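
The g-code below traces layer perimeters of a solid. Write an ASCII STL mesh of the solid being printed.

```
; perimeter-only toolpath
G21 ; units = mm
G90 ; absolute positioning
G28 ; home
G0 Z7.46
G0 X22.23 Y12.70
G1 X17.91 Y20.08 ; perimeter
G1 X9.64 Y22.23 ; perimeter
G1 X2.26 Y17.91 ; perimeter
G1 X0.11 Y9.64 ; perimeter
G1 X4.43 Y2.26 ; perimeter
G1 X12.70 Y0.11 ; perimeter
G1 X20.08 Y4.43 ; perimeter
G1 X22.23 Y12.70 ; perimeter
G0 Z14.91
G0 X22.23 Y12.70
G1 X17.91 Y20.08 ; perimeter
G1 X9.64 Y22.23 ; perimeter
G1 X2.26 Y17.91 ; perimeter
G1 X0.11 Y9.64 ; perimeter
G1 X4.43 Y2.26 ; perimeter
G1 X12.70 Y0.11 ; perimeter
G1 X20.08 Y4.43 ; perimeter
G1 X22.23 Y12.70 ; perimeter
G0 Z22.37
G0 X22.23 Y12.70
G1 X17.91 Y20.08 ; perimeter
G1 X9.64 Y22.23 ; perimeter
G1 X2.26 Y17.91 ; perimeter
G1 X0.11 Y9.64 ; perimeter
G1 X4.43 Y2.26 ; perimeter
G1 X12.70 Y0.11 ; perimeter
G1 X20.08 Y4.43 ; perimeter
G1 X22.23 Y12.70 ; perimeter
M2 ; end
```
solid part
  facet normal 0.0000 0.0000 -1.0000
    outer loop
      vertex 9.64 22.23 0.00
      vertex 17.91 20.08 0.00
      vertex 22.23 12.70 0.00
    endloop
  endfacet
  facet normal 0.0000 0.0000 -1.0000
    outer loop
      vertex 2.26 17.91 0.00
      vertex 9.64 22.23 0.00
      vertex 22.23 12.70 0.00
    endloop
  endfacet
  facet normal 0.0000 0.0000 -1.0000
    outer loop
      vertex 0.11 9.64 0.00
      vertex 2.26 17.91 0.00
      vertex 22.23 12.70 0.00
    endloop
  endfacet
  facet normal 0.0000 0.0000 -1.0000
    outer loop
      vertex 4.43 2.26 0.00
      vertex 0.11 9.64 0.00
      vertex 22.23 12.70 0.00
    endloop
  endfacet
  facet normal 0.0000 0.0000 -1.0000
    outer loop
      vertex 12.70 0.11 0.00
      vertex 4.43 2.26 0.00
      vertex 22.23 12.70 0.00
    endloop
  endfacet
  facet normal 0.0000 0.0000 -1.0000
    outer loop
      vertex 20.08 4.43 0.00
      vertex 12.70 0.11 0.00
      vertex 22.23 12.70 0.00
    endloop
  endfacet
  facet normal 0.0000 0.0000 1.0000
    outer loop
      vertex 22.23 12.70 22.37
      vertex 17.91 20.08 22.37
      vertex 9.64 22.23 22.37
    endloop
  endfacet
  facet normal 0.0000 0.0000 1.0000
    outer loop
      vertex 22.23 12.70 22.37
      vertex 9.64 22.23 22.37
      vertex 2.26 17.91 22.37
    endloop
  endfacet
  facet normal 0.0000 0.0000 1.0000
    outer loop
      vertex 22.23 12.70 22.37
      vertex 2.26 17.91 22.37
      vertex 0.11 9.64 22.37
    endloop
  endfacet
  facet normal 0.0000 0.0000 1.0000
    outer loop
      vertex 22.23 12.70 22.37
      vertex 0.11 9.64 22.37
      vertex 4.43 2.26 22.37
    endloop
  endfacet
  facet normal 0.0000 0.0000 1.0000
    outer loop
      vertex 22.23 12.70 22.37
      vertex 4.43 2.26 22.37
      vertex 12.70 0.11 22.37
    endloop
  endfacet
  facet normal 0.0000 0.0000 1.0000
    outer loop
      vertex 22.23 12.70 22.37
      vertex 12.70 0.11 22.37
      vertex 20.08 4.43 22.37
    endloop
  endfacet
  facet normal 0.8630 0.5052 0.0000
    outer loop
      vertex 22.23 12.70 0.00
      vertex 17.91 20.08 0.00
      vertex 17.91 20.08 22.37
    endloop
  endfacet
  facet normal 0.8630 0.5052 0.0000
    outer loop
      vertex 22.23 12.70 0.00
      vertex 17.91 20.08 22.37
      vertex 22.23 12.70 22.37
    endloop
  endfacet
  facet normal 0.2516 0.9678 0.0000
    outer loop
      vertex 17.91 20.08 0.00
      vertex 9.64 22.23 0.00
      vertex 9.64 22.23 22.37
    endloop
  endfacet
  facet normal 0.2516 0.9678 0.0000
    outer loop
      vertex 17.91 20.08 0.00
      vertex 9.64 22.23 22.37
      vertex 17.91 20.08 22.37
    endloop
  endfacet
  facet normal -0.5052 0.8630 0.0000
    outer loop
      vertex 9.64 22.23 0.00
      vertex 2.26 17.91 0.00
      vertex 2.26 17.91 22.37
    endloop
  endfacet
  facet normal -0.5052 0.8630 0.0000
    outer loop
      vertex 9.64 22.23 0.00
      vertex 2.26 17.91 22.37
      vertex 9.64 22.23 22.37
    endloop
  endfacet
  facet normal -0.9678 0.2516 0.0000
    outer loop
      vertex 2.26 17.91 0.00
      vertex 0.11 9.64 0.00
      vertex 0.11 9.64 22.37
    endloop
  endfacet
  facet normal -0.9678 0.2516 0.0000
    outer loop
      vertex 2.26 17.91 0.00
      vertex 0.11 9.64 22.37
      vertex 2.26 17.91 22.37
    endloop
  endfacet
  facet normal -0.8630 -0.5052 0.0000
    outer loop
      vertex 0.11 9.64 0.00
      vertex 4.43 2.26 0.00
      vertex 4.43 2.26 22.37
    endloop
  endfacet
  facet normal -0.8630 -0.5052 0.0000
    outer loop
      vertex 0.11 9.64 0.00
      vertex 4.43 2.26 22.37
      vertex 0.11 9.64 22.37
    endloop
  endfacet
  facet normal -0.2516 -0.9678 0.0000
    outer loop
      vertex 4.43 2.26 0.00
      vertex 12.70 0.11 0.00
      vertex 12.70 0.11 22.37
    endloop
  endfacet
  facet normal -0.2516 -0.9678 0.0000
    outer loop
      vertex 4.43 2.26 0.00
      vertex 12.70 0.11 22.37
      vertex 4.43 2.26 22.37
    endloop
  endfacet
  facet normal 0.5052 -0.8630 0.0000
    outer loop
      vertex 12.70 0.11 0.00
      vertex 20.08 4.43 0.00
      vertex 20.08 4.43 22.37
    endloop
  endfacet
  facet normal 0.5052 -0.8630 0.0000
    outer loop
      vertex 12.70 0.11 0.00
      vertex 20.08 4.43 22.37
      vertex 12.70 0.11 22.37
    endloop
  endfacet
  facet normal 0.9678 -0.2516 0.0000
    outer loop
      vertex 20.08 4.43 0.00
      vertex 22.23 12.70 0.00
      vertex 22.23 12.70 22.37
    endloop
  endfacet
  facet normal 0.9678 -0.2516 0.0000
    outer loop
      vertex 20.08 4.43 0.00
      vertex 22.23 12.70 22.37
      vertex 20.08 4.43 22.37
    endloop
  endfacet
endsolid part

The G0 Z moves step by Δz≈7.46 mm. Every layer's G1 loop is the same polygon, so the solid is a straight extrusion of it from z=0 to z≈22.4. Closing with flat bottom and top caps and triangulating gives 28 facets — a regular 8-sided prism (a cylinder approximated with 8 flat sides), circumscribed radius ≈ 11.2 mm, height ≈ 22.4 mm.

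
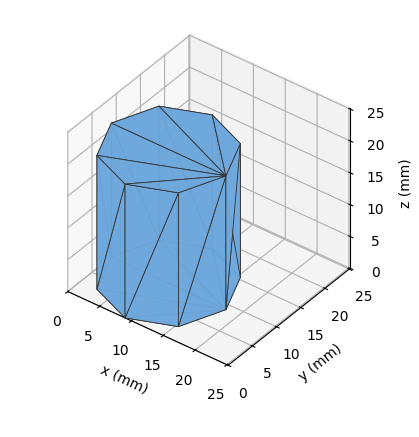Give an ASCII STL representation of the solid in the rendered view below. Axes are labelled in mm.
Reading the render: the shape is a regular 8-sided prism (a cylinder approximated with 8 flat sides), circumscribed radius ≈ 9 mm, height ≈ 21 mm (dimensions read to the nearest mm from the axis ticks). For the STL, each face is triangulated and given an outward normal.

solid part
  facet normal 0.0000 0.0000 -1.0000
    outer loop
      vertex 9.0 18.0 0.0
      vertex 15.4 15.4 0.0
      vertex 18.0 9.0 0.0
    endloop
  endfacet
  facet normal 0.0000 0.0000 -1.0000
    outer loop
      vertex 2.6 15.4 0.0
      vertex 9.0 18.0 0.0
      vertex 18.0 9.0 0.0
    endloop
  endfacet
  facet normal 0.0000 0.0000 -1.0000
    outer loop
      vertex 0.0 9.0 0.0
      vertex 2.6 15.4 0.0
      vertex 18.0 9.0 0.0
    endloop
  endfacet
  facet normal 0.0000 0.0000 -1.0000
    outer loop
      vertex 2.6 2.6 0.0
      vertex 0.0 9.0 0.0
      vertex 18.0 9.0 0.0
    endloop
  endfacet
  facet normal 0.0000 0.0000 -1.0000
    outer loop
      vertex 9.0 0.0 0.0
      vertex 2.6 2.6 0.0
      vertex 18.0 9.0 0.0
    endloop
  endfacet
  facet normal 0.0000 0.0000 -1.0000
    outer loop
      vertex 15.4 2.6 0.0
      vertex 9.0 0.0 0.0
      vertex 18.0 9.0 0.0
    endloop
  endfacet
  facet normal 0.0000 0.0000 1.0000
    outer loop
      vertex 18.0 9.0 21.0
      vertex 15.4 15.4 21.0
      vertex 9.0 18.0 21.0
    endloop
  endfacet
  facet normal 0.0000 0.0000 1.0000
    outer loop
      vertex 18.0 9.0 21.0
      vertex 9.0 18.0 21.0
      vertex 2.6 15.4 21.0
    endloop
  endfacet
  facet normal 0.0000 0.0000 1.0000
    outer loop
      vertex 18.0 9.0 21.0
      vertex 2.6 15.4 21.0
      vertex 0.0 9.0 21.0
    endloop
  endfacet
  facet normal 0.0000 0.0000 1.0000
    outer loop
      vertex 18.0 9.0 21.0
      vertex 0.0 9.0 21.0
      vertex 2.6 2.6 21.0
    endloop
  endfacet
  facet normal 0.0000 0.0000 1.0000
    outer loop
      vertex 18.0 9.0 21.0
      vertex 2.6 2.6 21.0
      vertex 9.0 0.0 21.0
    endloop
  endfacet
  facet normal 0.0000 0.0000 1.0000
    outer loop
      vertex 18.0 9.0 21.0
      vertex 9.0 0.0 21.0
      vertex 15.4 2.6 21.0
    endloop
  endfacet
  facet normal 0.9265 0.3764 0.0000
    outer loop
      vertex 18.0 9.0 0.0
      vertex 15.4 15.4 0.0
      vertex 15.4 15.4 21.0
    endloop
  endfacet
  facet normal 0.9265 0.3764 0.0000
    outer loop
      vertex 18.0 9.0 0.0
      vertex 15.4 15.4 21.0
      vertex 18.0 9.0 21.0
    endloop
  endfacet
  facet normal 0.3764 0.9265 0.0000
    outer loop
      vertex 15.4 15.4 0.0
      vertex 9.0 18.0 0.0
      vertex 9.0 18.0 21.0
    endloop
  endfacet
  facet normal 0.3764 0.9265 0.0000
    outer loop
      vertex 15.4 15.4 0.0
      vertex 9.0 18.0 21.0
      vertex 15.4 15.4 21.0
    endloop
  endfacet
  facet normal -0.3764 0.9265 0.0000
    outer loop
      vertex 9.0 18.0 0.0
      vertex 2.6 15.4 0.0
      vertex 2.6 15.4 21.0
    endloop
  endfacet
  facet normal -0.3764 0.9265 0.0000
    outer loop
      vertex 9.0 18.0 0.0
      vertex 2.6 15.4 21.0
      vertex 9.0 18.0 21.0
    endloop
  endfacet
  facet normal -0.9265 0.3764 0.0000
    outer loop
      vertex 2.6 15.4 0.0
      vertex 0.0 9.0 0.0
      vertex 0.0 9.0 21.0
    endloop
  endfacet
  facet normal -0.9265 0.3764 0.0000
    outer loop
      vertex 2.6 15.4 0.0
      vertex 0.0 9.0 21.0
      vertex 2.6 15.4 21.0
    endloop
  endfacet
  facet normal -0.9265 -0.3764 0.0000
    outer loop
      vertex 0.0 9.0 0.0
      vertex 2.6 2.6 0.0
      vertex 2.6 2.6 21.0
    endloop
  endfacet
  facet normal -0.9265 -0.3764 0.0000
    outer loop
      vertex 0.0 9.0 0.0
      vertex 2.6 2.6 21.0
      vertex 0.0 9.0 21.0
    endloop
  endfacet
  facet normal -0.3764 -0.9265 0.0000
    outer loop
      vertex 2.6 2.6 0.0
      vertex 9.0 0.0 0.0
      vertex 9.0 0.0 21.0
    endloop
  endfacet
  facet normal -0.3764 -0.9265 0.0000
    outer loop
      vertex 2.6 2.6 0.0
      vertex 9.0 0.0 21.0
      vertex 2.6 2.6 21.0
    endloop
  endfacet
  facet normal 0.3764 -0.9265 0.0000
    outer loop
      vertex 9.0 0.0 0.0
      vertex 15.4 2.6 0.0
      vertex 15.4 2.6 21.0
    endloop
  endfacet
  facet normal 0.3764 -0.9265 0.0000
    outer loop
      vertex 9.0 0.0 0.0
      vertex 15.4 2.6 21.0
      vertex 9.0 0.0 21.0
    endloop
  endfacet
  facet normal 0.9265 -0.3764 0.0000
    outer loop
      vertex 15.4 2.6 0.0
      vertex 18.0 9.0 0.0
      vertex 18.0 9.0 21.0
    endloop
  endfacet
  facet normal 0.9265 -0.3764 0.0000
    outer loop
      vertex 15.4 2.6 0.0
      vertex 18.0 9.0 21.0
      vertex 15.4 2.6 21.0
    endloop
  endfacet
endsolid part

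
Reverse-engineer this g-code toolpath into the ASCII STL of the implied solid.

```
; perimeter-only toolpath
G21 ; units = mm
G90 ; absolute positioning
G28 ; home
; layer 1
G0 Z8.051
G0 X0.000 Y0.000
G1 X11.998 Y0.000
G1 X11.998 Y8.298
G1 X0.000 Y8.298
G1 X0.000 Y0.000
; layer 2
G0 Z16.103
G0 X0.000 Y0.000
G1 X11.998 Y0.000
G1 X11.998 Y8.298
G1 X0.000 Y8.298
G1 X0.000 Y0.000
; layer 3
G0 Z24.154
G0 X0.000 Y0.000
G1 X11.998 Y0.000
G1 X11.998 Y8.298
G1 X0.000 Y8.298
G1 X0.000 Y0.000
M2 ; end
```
solid part
  facet normal 0.0000 0.0000 -1.0000
    outer loop
      vertex 11.998 8.298 0.000
      vertex 11.998 0.000 0.000
      vertex 0.000 0.000 0.000
    endloop
  endfacet
  facet normal 0.0000 0.0000 -1.0000
    outer loop
      vertex 0.000 8.298 0.000
      vertex 11.998 8.298 0.000
      vertex 0.000 0.000 0.000
    endloop
  endfacet
  facet normal 0.0000 0.0000 1.0000
    outer loop
      vertex 0.000 0.000 24.154
      vertex 11.998 0.000 24.154
      vertex 11.998 8.298 24.154
    endloop
  endfacet
  facet normal 0.0000 0.0000 1.0000
    outer loop
      vertex 0.000 0.000 24.154
      vertex 11.998 8.298 24.154
      vertex 0.000 8.298 24.154
    endloop
  endfacet
  facet normal 0.0000 -1.0000 0.0000
    outer loop
      vertex 0.000 0.000 0.000
      vertex 11.998 0.000 0.000
      vertex 11.998 0.000 24.154
    endloop
  endfacet
  facet normal 0.0000 -1.0000 0.0000
    outer loop
      vertex 0.000 0.000 0.000
      vertex 11.998 0.000 24.154
      vertex 0.000 0.000 24.154
    endloop
  endfacet
  facet normal 0.0000 1.0000 0.0000
    outer loop
      vertex 11.998 8.298 24.154
      vertex 11.998 8.298 0.000
      vertex 0.000 8.298 0.000
    endloop
  endfacet
  facet normal 0.0000 1.0000 0.0000
    outer loop
      vertex 0.000 8.298 24.154
      vertex 11.998 8.298 24.154
      vertex 0.000 8.298 0.000
    endloop
  endfacet
  facet normal -1.0000 0.0000 0.0000
    outer loop
      vertex 0.000 8.298 24.154
      vertex 0.000 8.298 0.000
      vertex 0.000 0.000 0.000
    endloop
  endfacet
  facet normal -1.0000 0.0000 0.0000
    outer loop
      vertex 0.000 0.000 24.154
      vertex 0.000 8.298 24.154
      vertex 0.000 0.000 0.000
    endloop
  endfacet
  facet normal 1.0000 0.0000 0.0000
    outer loop
      vertex 11.998 0.000 0.000
      vertex 11.998 8.298 0.000
      vertex 11.998 8.298 24.154
    endloop
  endfacet
  facet normal 1.0000 0.0000 0.0000
    outer loop
      vertex 11.998 0.000 0.000
      vertex 11.998 8.298 24.154
      vertex 11.998 0.000 24.154
    endloop
  endfacet
endsolid part

The G0 Z moves step by Δz≈8.051 mm. Every layer's G1 loop is the same polygon, so the solid is a straight extrusion of it from z=0 to z≈24.2. Closing with flat bottom and top caps and triangulating gives 12 facets — a rectangular box, roughly 12 × 8.3 mm footprint and 24.2 mm tall.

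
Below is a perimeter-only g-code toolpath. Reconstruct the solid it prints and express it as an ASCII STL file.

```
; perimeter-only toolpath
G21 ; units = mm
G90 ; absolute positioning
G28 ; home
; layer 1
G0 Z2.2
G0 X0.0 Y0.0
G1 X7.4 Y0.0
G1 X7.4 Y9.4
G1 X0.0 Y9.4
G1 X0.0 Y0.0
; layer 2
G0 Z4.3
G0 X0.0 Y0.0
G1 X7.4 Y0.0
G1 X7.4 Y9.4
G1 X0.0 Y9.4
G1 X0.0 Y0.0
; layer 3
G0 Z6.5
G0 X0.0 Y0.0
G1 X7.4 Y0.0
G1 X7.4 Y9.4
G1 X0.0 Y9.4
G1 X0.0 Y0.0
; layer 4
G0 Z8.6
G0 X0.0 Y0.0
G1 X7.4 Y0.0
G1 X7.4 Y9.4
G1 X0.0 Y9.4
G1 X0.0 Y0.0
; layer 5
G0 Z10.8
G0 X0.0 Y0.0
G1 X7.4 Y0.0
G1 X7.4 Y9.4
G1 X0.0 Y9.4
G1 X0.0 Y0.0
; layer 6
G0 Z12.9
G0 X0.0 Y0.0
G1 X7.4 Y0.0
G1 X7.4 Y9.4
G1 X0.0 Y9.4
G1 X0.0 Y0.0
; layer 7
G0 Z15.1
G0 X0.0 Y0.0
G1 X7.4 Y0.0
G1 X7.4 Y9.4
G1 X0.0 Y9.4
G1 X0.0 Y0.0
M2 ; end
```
solid part
  facet normal 0.0000 0.0000 -1.0000
    outer loop
      vertex 7.4 9.4 0.0
      vertex 7.4 0.0 0.0
      vertex 0.0 0.0 0.0
    endloop
  endfacet
  facet normal 0.0000 0.0000 -1.0000
    outer loop
      vertex 0.0 9.4 0.0
      vertex 7.4 9.4 0.0
      vertex 0.0 0.0 0.0
    endloop
  endfacet
  facet normal 0.0000 0.0000 1.0000
    outer loop
      vertex 0.0 0.0 15.1
      vertex 7.4 0.0 15.1
      vertex 7.4 9.4 15.1
    endloop
  endfacet
  facet normal 0.0000 0.0000 1.0000
    outer loop
      vertex 0.0 0.0 15.1
      vertex 7.4 9.4 15.1
      vertex 0.0 9.4 15.1
    endloop
  endfacet
  facet normal 0.0000 -1.0000 0.0000
    outer loop
      vertex 0.0 0.0 0.0
      vertex 7.4 0.0 0.0
      vertex 7.4 0.0 15.1
    endloop
  endfacet
  facet normal 0.0000 -1.0000 0.0000
    outer loop
      vertex 0.0 0.0 0.0
      vertex 7.4 0.0 15.1
      vertex 0.0 0.0 15.1
    endloop
  endfacet
  facet normal 0.0000 1.0000 0.0000
    outer loop
      vertex 7.4 9.4 15.1
      vertex 7.4 9.4 0.0
      vertex 0.0 9.4 0.0
    endloop
  endfacet
  facet normal 0.0000 1.0000 0.0000
    outer loop
      vertex 0.0 9.4 15.1
      vertex 7.4 9.4 15.1
      vertex 0.0 9.4 0.0
    endloop
  endfacet
  facet normal -1.0000 0.0000 0.0000
    outer loop
      vertex 0.0 9.4 15.1
      vertex 0.0 9.4 0.0
      vertex 0.0 0.0 0.0
    endloop
  endfacet
  facet normal -1.0000 0.0000 0.0000
    outer loop
      vertex 0.0 0.0 15.1
      vertex 0.0 9.4 15.1
      vertex 0.0 0.0 0.0
    endloop
  endfacet
  facet normal 1.0000 0.0000 0.0000
    outer loop
      vertex 7.4 0.0 0.0
      vertex 7.4 9.4 0.0
      vertex 7.4 9.4 15.1
    endloop
  endfacet
  facet normal 1.0000 0.0000 0.0000
    outer loop
      vertex 7.4 0.0 0.0
      vertex 7.4 9.4 15.1
      vertex 7.4 0.0 15.1
    endloop
  endfacet
endsolid part

The G0 Z moves step by Δz≈2.2 mm. Every layer's G1 loop is the same polygon, so the solid is a straight extrusion of it from z=0 to z≈15.1. Closing with flat bottom and top caps and triangulating gives 12 facets — a rectangular box, roughly 7.4 × 9.4 mm footprint and 15.1 mm tall.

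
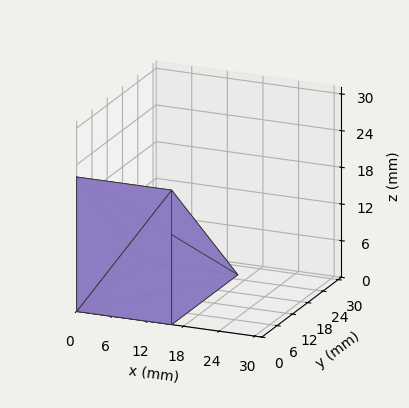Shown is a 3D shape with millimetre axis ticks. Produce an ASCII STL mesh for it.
Reading the render: the shape is a wedge (ramp): 16 × 26 mm base, rising to 22 mm along the y=0 edge and sloping linearly to z=0 at y=26 (dimensions read to the nearest mm from the axis ticks). For the STL, each face is triangulated and given an outward normal.

solid part
  facet normal 0.0000 0.0000 -1.0000
    outer loop
      vertex 16.00 26.00 0.00
      vertex 16.00 0.00 0.00
      vertex 0.00 0.00 0.00
    endloop
  endfacet
  facet normal 0.0000 0.0000 -1.0000
    outer loop
      vertex 0.00 26.00 0.00
      vertex 16.00 26.00 0.00
      vertex 0.00 0.00 0.00
    endloop
  endfacet
  facet normal 0.0000 -1.0000 0.0000
    outer loop
      vertex 0.00 0.00 0.00
      vertex 16.00 0.00 0.00
      vertex 16.00 0.00 22.00
    endloop
  endfacet
  facet normal 0.0000 -1.0000 0.0000
    outer loop
      vertex 0.00 0.00 0.00
      vertex 16.00 0.00 22.00
      vertex 0.00 0.00 22.00
    endloop
  endfacet
  facet normal 0.0000 0.6459 0.7634
    outer loop
      vertex 0.00 0.00 22.00
      vertex 16.00 0.00 22.00
      vertex 16.00 26.00 0.00
    endloop
  endfacet
  facet normal 0.0000 0.6459 0.7634
    outer loop
      vertex 0.00 0.00 22.00
      vertex 16.00 26.00 0.00
      vertex 0.00 26.00 0.00
    endloop
  endfacet
  facet normal -1.0000 0.0000 0.0000
    outer loop
      vertex 0.00 0.00 22.00
      vertex 0.00 26.00 0.00
      vertex 0.00 0.00 0.00
    endloop
  endfacet
  facet normal 1.0000 0.0000 0.0000
    outer loop
      vertex 16.00 0.00 0.00
      vertex 16.00 26.00 0.00
      vertex 16.00 0.00 22.00
    endloop
  endfacet
endsolid part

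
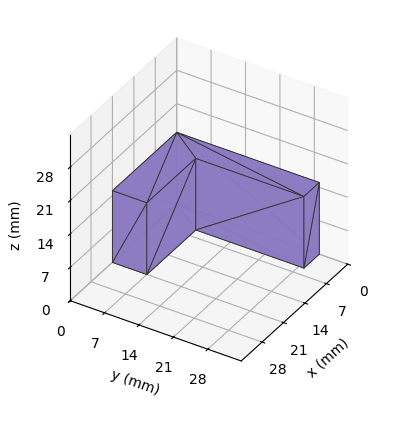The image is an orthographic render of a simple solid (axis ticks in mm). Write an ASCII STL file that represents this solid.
Reading the render: the shape is an L-shaped prism: outer 21 × 29 mm, arm thicknesses ≈ 7 mm (horizontal) and 5 mm (vertical), extruded 15 mm in z (dimensions read to the nearest mm from the axis ticks). For the STL, each face is triangulated and given an outward normal.

solid part
  facet normal 0.0000 0.0000 -1.0000
    outer loop
      vertex 21.00 7.00 0.00
      vertex 21.00 0.00 0.00
      vertex 0.00 0.00 0.00
    endloop
  endfacet
  facet normal 0.0000 0.0000 -1.0000
    outer loop
      vertex 5.00 7.00 0.00
      vertex 21.00 7.00 0.00
      vertex 0.00 0.00 0.00
    endloop
  endfacet
  facet normal 0.0000 0.0000 -1.0000
    outer loop
      vertex 5.00 29.00 0.00
      vertex 5.00 7.00 0.00
      vertex 0.00 0.00 0.00
    endloop
  endfacet
  facet normal 0.0000 0.0000 -1.0000
    outer loop
      vertex 0.00 29.00 0.00
      vertex 5.00 29.00 0.00
      vertex 0.00 0.00 0.00
    endloop
  endfacet
  facet normal 0.0000 0.0000 1.0000
    outer loop
      vertex 0.00 0.00 15.00
      vertex 21.00 0.00 15.00
      vertex 21.00 7.00 15.00
    endloop
  endfacet
  facet normal 0.0000 0.0000 1.0000
    outer loop
      vertex 0.00 0.00 15.00
      vertex 21.00 7.00 15.00
      vertex 5.00 7.00 15.00
    endloop
  endfacet
  facet normal 0.0000 0.0000 1.0000
    outer loop
      vertex 0.00 0.00 15.00
      vertex 5.00 7.00 15.00
      vertex 5.00 29.00 15.00
    endloop
  endfacet
  facet normal 0.0000 0.0000 1.0000
    outer loop
      vertex 0.00 0.00 15.00
      vertex 5.00 29.00 15.00
      vertex 0.00 29.00 15.00
    endloop
  endfacet
  facet normal 0.0000 -1.0000 0.0000
    outer loop
      vertex 0.00 0.00 0.00
      vertex 21.00 0.00 0.00
      vertex 21.00 0.00 15.00
    endloop
  endfacet
  facet normal 0.0000 -1.0000 0.0000
    outer loop
      vertex 0.00 0.00 0.00
      vertex 21.00 0.00 15.00
      vertex 0.00 0.00 15.00
    endloop
  endfacet
  facet normal 1.0000 0.0000 0.0000
    outer loop
      vertex 21.00 0.00 0.00
      vertex 21.00 7.00 0.00
      vertex 21.00 7.00 15.00
    endloop
  endfacet
  facet normal 1.0000 0.0000 0.0000
    outer loop
      vertex 21.00 0.00 0.00
      vertex 21.00 7.00 15.00
      vertex 21.00 0.00 15.00
    endloop
  endfacet
  facet normal 0.0000 1.0000 0.0000
    outer loop
      vertex 21.00 7.00 0.00
      vertex 5.00 7.00 0.00
      vertex 5.00 7.00 15.00
    endloop
  endfacet
  facet normal 0.0000 1.0000 0.0000
    outer loop
      vertex 21.00 7.00 0.00
      vertex 5.00 7.00 15.00
      vertex 21.00 7.00 15.00
    endloop
  endfacet
  facet normal 1.0000 0.0000 0.0000
    outer loop
      vertex 5.00 7.00 0.00
      vertex 5.00 29.00 0.00
      vertex 5.00 29.00 15.00
    endloop
  endfacet
  facet normal 1.0000 0.0000 0.0000
    outer loop
      vertex 5.00 7.00 0.00
      vertex 5.00 29.00 15.00
      vertex 5.00 7.00 15.00
    endloop
  endfacet
  facet normal 0.0000 1.0000 0.0000
    outer loop
      vertex 5.00 29.00 0.00
      vertex 0.00 29.00 0.00
      vertex 0.00 29.00 15.00
    endloop
  endfacet
  facet normal 0.0000 1.0000 0.0000
    outer loop
      vertex 5.00 29.00 0.00
      vertex 0.00 29.00 15.00
      vertex 5.00 29.00 15.00
    endloop
  endfacet
  facet normal -1.0000 0.0000 0.0000
    outer loop
      vertex 0.00 29.00 0.00
      vertex 0.00 0.00 0.00
      vertex 0.00 0.00 15.00
    endloop
  endfacet
  facet normal -1.0000 0.0000 0.0000
    outer loop
      vertex 0.00 29.00 0.00
      vertex 0.00 0.00 15.00
      vertex 0.00 29.00 15.00
    endloop
  endfacet
endsolid part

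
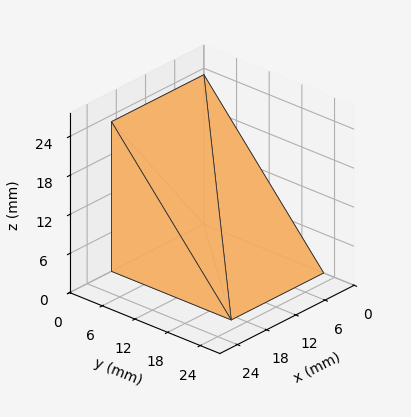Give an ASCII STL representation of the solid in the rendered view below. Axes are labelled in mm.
Reading the render: the shape is a wedge (ramp): 19 × 22 mm base, rising to 23 mm along the y=0 edge and sloping linearly to z=0 at y=22 (dimensions read to the nearest mm from the axis ticks). For the STL, each face is triangulated and given an outward normal.

solid part
  facet normal 0.0000 0.0000 -1.0000
    outer loop
      vertex 19.00 22.00 0.00
      vertex 19.00 0.00 0.00
      vertex 0.00 0.00 0.00
    endloop
  endfacet
  facet normal 0.0000 0.0000 -1.0000
    outer loop
      vertex 0.00 22.00 0.00
      vertex 19.00 22.00 0.00
      vertex 0.00 0.00 0.00
    endloop
  endfacet
  facet normal 0.0000 -1.0000 0.0000
    outer loop
      vertex 0.00 0.00 0.00
      vertex 19.00 0.00 0.00
      vertex 19.00 0.00 23.00
    endloop
  endfacet
  facet normal 0.0000 -1.0000 0.0000
    outer loop
      vertex 0.00 0.00 0.00
      vertex 19.00 0.00 23.00
      vertex 0.00 0.00 23.00
    endloop
  endfacet
  facet normal 0.0000 0.7226 0.6912
    outer loop
      vertex 0.00 0.00 23.00
      vertex 19.00 0.00 23.00
      vertex 19.00 22.00 0.00
    endloop
  endfacet
  facet normal 0.0000 0.7226 0.6912
    outer loop
      vertex 0.00 0.00 23.00
      vertex 19.00 22.00 0.00
      vertex 0.00 22.00 0.00
    endloop
  endfacet
  facet normal -1.0000 0.0000 0.0000
    outer loop
      vertex 0.00 0.00 23.00
      vertex 0.00 22.00 0.00
      vertex 0.00 0.00 0.00
    endloop
  endfacet
  facet normal 1.0000 0.0000 0.0000
    outer loop
      vertex 19.00 0.00 0.00
      vertex 19.00 22.00 0.00
      vertex 19.00 0.00 23.00
    endloop
  endfacet
endsolid part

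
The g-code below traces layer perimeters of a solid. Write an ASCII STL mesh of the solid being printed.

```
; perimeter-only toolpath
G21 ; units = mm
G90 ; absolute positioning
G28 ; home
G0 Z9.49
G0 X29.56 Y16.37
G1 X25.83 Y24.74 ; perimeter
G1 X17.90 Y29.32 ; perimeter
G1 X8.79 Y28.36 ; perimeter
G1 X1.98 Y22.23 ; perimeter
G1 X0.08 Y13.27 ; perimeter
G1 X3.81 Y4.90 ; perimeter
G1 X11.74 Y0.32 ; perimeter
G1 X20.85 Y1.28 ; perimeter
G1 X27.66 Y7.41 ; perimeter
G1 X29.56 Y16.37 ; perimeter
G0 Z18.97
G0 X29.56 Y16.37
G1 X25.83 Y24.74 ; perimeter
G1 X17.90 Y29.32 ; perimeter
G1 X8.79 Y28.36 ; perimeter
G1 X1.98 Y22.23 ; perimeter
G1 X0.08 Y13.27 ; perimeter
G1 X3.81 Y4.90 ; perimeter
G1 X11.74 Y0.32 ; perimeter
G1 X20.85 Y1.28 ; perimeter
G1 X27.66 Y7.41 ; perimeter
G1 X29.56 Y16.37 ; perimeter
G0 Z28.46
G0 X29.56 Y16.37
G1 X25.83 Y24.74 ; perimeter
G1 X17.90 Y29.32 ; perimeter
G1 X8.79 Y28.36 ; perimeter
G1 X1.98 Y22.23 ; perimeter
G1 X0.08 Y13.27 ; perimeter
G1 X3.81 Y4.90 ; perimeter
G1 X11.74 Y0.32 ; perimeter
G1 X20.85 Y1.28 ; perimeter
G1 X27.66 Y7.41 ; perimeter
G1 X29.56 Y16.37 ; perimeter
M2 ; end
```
solid part
  facet normal 0.0000 0.0000 -1.0000
    outer loop
      vertex 17.90 29.32 0.00
      vertex 25.83 24.74 0.00
      vertex 29.56 16.37 0.00
    endloop
  endfacet
  facet normal 0.0000 0.0000 -1.0000
    outer loop
      vertex 8.79 28.36 0.00
      vertex 17.90 29.32 0.00
      vertex 29.56 16.37 0.00
    endloop
  endfacet
  facet normal 0.0000 0.0000 -1.0000
    outer loop
      vertex 1.98 22.23 0.00
      vertex 8.79 28.36 0.00
      vertex 29.56 16.37 0.00
    endloop
  endfacet
  facet normal 0.0000 0.0000 -1.0000
    outer loop
      vertex 0.08 13.27 0.00
      vertex 1.98 22.23 0.00
      vertex 29.56 16.37 0.00
    endloop
  endfacet
  facet normal 0.0000 0.0000 -1.0000
    outer loop
      vertex 3.81 4.90 0.00
      vertex 0.08 13.27 0.00
      vertex 29.56 16.37 0.00
    endloop
  endfacet
  facet normal 0.0000 0.0000 -1.0000
    outer loop
      vertex 11.74 0.32 0.00
      vertex 3.81 4.90 0.00
      vertex 29.56 16.37 0.00
    endloop
  endfacet
  facet normal 0.0000 0.0000 -1.0000
    outer loop
      vertex 20.85 1.28 0.00
      vertex 11.74 0.32 0.00
      vertex 29.56 16.37 0.00
    endloop
  endfacet
  facet normal 0.0000 0.0000 -1.0000
    outer loop
      vertex 27.66 7.41 0.00
      vertex 20.85 1.28 0.00
      vertex 29.56 16.37 0.00
    endloop
  endfacet
  facet normal 0.0000 0.0000 1.0000
    outer loop
      vertex 29.56 16.37 28.46
      vertex 25.83 24.74 28.46
      vertex 17.90 29.32 28.46
    endloop
  endfacet
  facet normal 0.0000 0.0000 1.0000
    outer loop
      vertex 29.56 16.37 28.46
      vertex 17.90 29.32 28.46
      vertex 8.79 28.36 28.46
    endloop
  endfacet
  facet normal 0.0000 0.0000 1.0000
    outer loop
      vertex 29.56 16.37 28.46
      vertex 8.79 28.36 28.46
      vertex 1.98 22.23 28.46
    endloop
  endfacet
  facet normal 0.0000 0.0000 1.0000
    outer loop
      vertex 29.56 16.37 28.46
      vertex 1.98 22.23 28.46
      vertex 0.08 13.27 28.46
    endloop
  endfacet
  facet normal 0.0000 0.0000 1.0000
    outer loop
      vertex 29.56 16.37 28.46
      vertex 0.08 13.27 28.46
      vertex 3.81 4.90 28.46
    endloop
  endfacet
  facet normal 0.0000 0.0000 1.0000
    outer loop
      vertex 29.56 16.37 28.46
      vertex 3.81 4.90 28.46
      vertex 11.74 0.32 28.46
    endloop
  endfacet
  facet normal 0.0000 0.0000 1.0000
    outer loop
      vertex 29.56 16.37 28.46
      vertex 11.74 0.32 28.46
      vertex 20.85 1.28 28.46
    endloop
  endfacet
  facet normal 0.0000 0.0000 1.0000
    outer loop
      vertex 29.56 16.37 28.46
      vertex 20.85 1.28 28.46
      vertex 27.66 7.41 28.46
    endloop
  endfacet
  facet normal 0.9134 0.4070 0.0000
    outer loop
      vertex 29.56 16.37 0.00
      vertex 25.83 24.74 0.00
      vertex 25.83 24.74 28.46
    endloop
  endfacet
  facet normal 0.9134 0.4070 0.0000
    outer loop
      vertex 29.56 16.37 0.00
      vertex 25.83 24.74 28.46
      vertex 29.56 16.37 28.46
    endloop
  endfacet
  facet normal 0.5001 0.8659 0.0000
    outer loop
      vertex 25.83 24.74 0.00
      vertex 17.90 29.32 0.00
      vertex 17.90 29.32 28.46
    endloop
  endfacet
  facet normal 0.5001 0.8659 0.0000
    outer loop
      vertex 25.83 24.74 0.00
      vertex 17.90 29.32 28.46
      vertex 25.83 24.74 28.46
    endloop
  endfacet
  facet normal -0.1048 0.9945 0.0000
    outer loop
      vertex 17.90 29.32 0.00
      vertex 8.79 28.36 0.00
      vertex 8.79 28.36 28.46
    endloop
  endfacet
  facet normal -0.1048 0.9945 0.0000
    outer loop
      vertex 17.90 29.32 0.00
      vertex 8.79 28.36 28.46
      vertex 17.90 29.32 28.46
    endloop
  endfacet
  facet normal -0.6690 0.7432 0.0000
    outer loop
      vertex 8.79 28.36 0.00
      vertex 1.98 22.23 0.00
      vertex 1.98 22.23 28.46
    endloop
  endfacet
  facet normal -0.6690 0.7432 0.0000
    outer loop
      vertex 8.79 28.36 0.00
      vertex 1.98 22.23 28.46
      vertex 8.79 28.36 28.46
    endloop
  endfacet
  facet normal -0.9782 0.2074 0.0000
    outer loop
      vertex 1.98 22.23 0.00
      vertex 0.08 13.27 0.00
      vertex 0.08 13.27 28.46
    endloop
  endfacet
  facet normal -0.9782 0.2074 0.0000
    outer loop
      vertex 1.98 22.23 0.00
      vertex 0.08 13.27 28.46
      vertex 1.98 22.23 28.46
    endloop
  endfacet
  facet normal -0.9134 -0.4070 0.0000
    outer loop
      vertex 0.08 13.27 0.00
      vertex 3.81 4.90 0.00
      vertex 3.81 4.90 28.46
    endloop
  endfacet
  facet normal -0.9134 -0.4070 0.0000
    outer loop
      vertex 0.08 13.27 0.00
      vertex 3.81 4.90 28.46
      vertex 0.08 13.27 28.46
    endloop
  endfacet
  facet normal -0.5001 -0.8659 0.0000
    outer loop
      vertex 3.81 4.90 0.00
      vertex 11.74 0.32 0.00
      vertex 11.74 0.32 28.46
    endloop
  endfacet
  facet normal -0.5001 -0.8659 0.0000
    outer loop
      vertex 3.81 4.90 0.00
      vertex 11.74 0.32 28.46
      vertex 3.81 4.90 28.46
    endloop
  endfacet
  facet normal 0.1048 -0.9945 0.0000
    outer loop
      vertex 11.74 0.32 0.00
      vertex 20.85 1.28 0.00
      vertex 20.85 1.28 28.46
    endloop
  endfacet
  facet normal 0.1048 -0.9945 0.0000
    outer loop
      vertex 11.74 0.32 0.00
      vertex 20.85 1.28 28.46
      vertex 11.74 0.32 28.46
    endloop
  endfacet
  facet normal 0.6690 -0.7432 0.0000
    outer loop
      vertex 20.85 1.28 0.00
      vertex 27.66 7.41 0.00
      vertex 27.66 7.41 28.46
    endloop
  endfacet
  facet normal 0.6690 -0.7432 0.0000
    outer loop
      vertex 20.85 1.28 0.00
      vertex 27.66 7.41 28.46
      vertex 20.85 1.28 28.46
    endloop
  endfacet
  facet normal 0.9782 -0.2074 0.0000
    outer loop
      vertex 27.66 7.41 0.00
      vertex 29.56 16.37 0.00
      vertex 29.56 16.37 28.46
    endloop
  endfacet
  facet normal 0.9782 -0.2074 0.0000
    outer loop
      vertex 27.66 7.41 0.00
      vertex 29.56 16.37 28.46
      vertex 27.66 7.41 28.46
    endloop
  endfacet
endsolid part

The G0 Z moves step by Δz≈9.49 mm. Every layer's G1 loop is the same polygon, so the solid is a straight extrusion of it from z=0 to z≈28.5. Closing with flat bottom and top caps and triangulating gives 36 facets — a regular 10-sided prism (a cylinder approximated with 10 flat sides), circumscribed radius ≈ 14.8 mm, height ≈ 28.5 mm.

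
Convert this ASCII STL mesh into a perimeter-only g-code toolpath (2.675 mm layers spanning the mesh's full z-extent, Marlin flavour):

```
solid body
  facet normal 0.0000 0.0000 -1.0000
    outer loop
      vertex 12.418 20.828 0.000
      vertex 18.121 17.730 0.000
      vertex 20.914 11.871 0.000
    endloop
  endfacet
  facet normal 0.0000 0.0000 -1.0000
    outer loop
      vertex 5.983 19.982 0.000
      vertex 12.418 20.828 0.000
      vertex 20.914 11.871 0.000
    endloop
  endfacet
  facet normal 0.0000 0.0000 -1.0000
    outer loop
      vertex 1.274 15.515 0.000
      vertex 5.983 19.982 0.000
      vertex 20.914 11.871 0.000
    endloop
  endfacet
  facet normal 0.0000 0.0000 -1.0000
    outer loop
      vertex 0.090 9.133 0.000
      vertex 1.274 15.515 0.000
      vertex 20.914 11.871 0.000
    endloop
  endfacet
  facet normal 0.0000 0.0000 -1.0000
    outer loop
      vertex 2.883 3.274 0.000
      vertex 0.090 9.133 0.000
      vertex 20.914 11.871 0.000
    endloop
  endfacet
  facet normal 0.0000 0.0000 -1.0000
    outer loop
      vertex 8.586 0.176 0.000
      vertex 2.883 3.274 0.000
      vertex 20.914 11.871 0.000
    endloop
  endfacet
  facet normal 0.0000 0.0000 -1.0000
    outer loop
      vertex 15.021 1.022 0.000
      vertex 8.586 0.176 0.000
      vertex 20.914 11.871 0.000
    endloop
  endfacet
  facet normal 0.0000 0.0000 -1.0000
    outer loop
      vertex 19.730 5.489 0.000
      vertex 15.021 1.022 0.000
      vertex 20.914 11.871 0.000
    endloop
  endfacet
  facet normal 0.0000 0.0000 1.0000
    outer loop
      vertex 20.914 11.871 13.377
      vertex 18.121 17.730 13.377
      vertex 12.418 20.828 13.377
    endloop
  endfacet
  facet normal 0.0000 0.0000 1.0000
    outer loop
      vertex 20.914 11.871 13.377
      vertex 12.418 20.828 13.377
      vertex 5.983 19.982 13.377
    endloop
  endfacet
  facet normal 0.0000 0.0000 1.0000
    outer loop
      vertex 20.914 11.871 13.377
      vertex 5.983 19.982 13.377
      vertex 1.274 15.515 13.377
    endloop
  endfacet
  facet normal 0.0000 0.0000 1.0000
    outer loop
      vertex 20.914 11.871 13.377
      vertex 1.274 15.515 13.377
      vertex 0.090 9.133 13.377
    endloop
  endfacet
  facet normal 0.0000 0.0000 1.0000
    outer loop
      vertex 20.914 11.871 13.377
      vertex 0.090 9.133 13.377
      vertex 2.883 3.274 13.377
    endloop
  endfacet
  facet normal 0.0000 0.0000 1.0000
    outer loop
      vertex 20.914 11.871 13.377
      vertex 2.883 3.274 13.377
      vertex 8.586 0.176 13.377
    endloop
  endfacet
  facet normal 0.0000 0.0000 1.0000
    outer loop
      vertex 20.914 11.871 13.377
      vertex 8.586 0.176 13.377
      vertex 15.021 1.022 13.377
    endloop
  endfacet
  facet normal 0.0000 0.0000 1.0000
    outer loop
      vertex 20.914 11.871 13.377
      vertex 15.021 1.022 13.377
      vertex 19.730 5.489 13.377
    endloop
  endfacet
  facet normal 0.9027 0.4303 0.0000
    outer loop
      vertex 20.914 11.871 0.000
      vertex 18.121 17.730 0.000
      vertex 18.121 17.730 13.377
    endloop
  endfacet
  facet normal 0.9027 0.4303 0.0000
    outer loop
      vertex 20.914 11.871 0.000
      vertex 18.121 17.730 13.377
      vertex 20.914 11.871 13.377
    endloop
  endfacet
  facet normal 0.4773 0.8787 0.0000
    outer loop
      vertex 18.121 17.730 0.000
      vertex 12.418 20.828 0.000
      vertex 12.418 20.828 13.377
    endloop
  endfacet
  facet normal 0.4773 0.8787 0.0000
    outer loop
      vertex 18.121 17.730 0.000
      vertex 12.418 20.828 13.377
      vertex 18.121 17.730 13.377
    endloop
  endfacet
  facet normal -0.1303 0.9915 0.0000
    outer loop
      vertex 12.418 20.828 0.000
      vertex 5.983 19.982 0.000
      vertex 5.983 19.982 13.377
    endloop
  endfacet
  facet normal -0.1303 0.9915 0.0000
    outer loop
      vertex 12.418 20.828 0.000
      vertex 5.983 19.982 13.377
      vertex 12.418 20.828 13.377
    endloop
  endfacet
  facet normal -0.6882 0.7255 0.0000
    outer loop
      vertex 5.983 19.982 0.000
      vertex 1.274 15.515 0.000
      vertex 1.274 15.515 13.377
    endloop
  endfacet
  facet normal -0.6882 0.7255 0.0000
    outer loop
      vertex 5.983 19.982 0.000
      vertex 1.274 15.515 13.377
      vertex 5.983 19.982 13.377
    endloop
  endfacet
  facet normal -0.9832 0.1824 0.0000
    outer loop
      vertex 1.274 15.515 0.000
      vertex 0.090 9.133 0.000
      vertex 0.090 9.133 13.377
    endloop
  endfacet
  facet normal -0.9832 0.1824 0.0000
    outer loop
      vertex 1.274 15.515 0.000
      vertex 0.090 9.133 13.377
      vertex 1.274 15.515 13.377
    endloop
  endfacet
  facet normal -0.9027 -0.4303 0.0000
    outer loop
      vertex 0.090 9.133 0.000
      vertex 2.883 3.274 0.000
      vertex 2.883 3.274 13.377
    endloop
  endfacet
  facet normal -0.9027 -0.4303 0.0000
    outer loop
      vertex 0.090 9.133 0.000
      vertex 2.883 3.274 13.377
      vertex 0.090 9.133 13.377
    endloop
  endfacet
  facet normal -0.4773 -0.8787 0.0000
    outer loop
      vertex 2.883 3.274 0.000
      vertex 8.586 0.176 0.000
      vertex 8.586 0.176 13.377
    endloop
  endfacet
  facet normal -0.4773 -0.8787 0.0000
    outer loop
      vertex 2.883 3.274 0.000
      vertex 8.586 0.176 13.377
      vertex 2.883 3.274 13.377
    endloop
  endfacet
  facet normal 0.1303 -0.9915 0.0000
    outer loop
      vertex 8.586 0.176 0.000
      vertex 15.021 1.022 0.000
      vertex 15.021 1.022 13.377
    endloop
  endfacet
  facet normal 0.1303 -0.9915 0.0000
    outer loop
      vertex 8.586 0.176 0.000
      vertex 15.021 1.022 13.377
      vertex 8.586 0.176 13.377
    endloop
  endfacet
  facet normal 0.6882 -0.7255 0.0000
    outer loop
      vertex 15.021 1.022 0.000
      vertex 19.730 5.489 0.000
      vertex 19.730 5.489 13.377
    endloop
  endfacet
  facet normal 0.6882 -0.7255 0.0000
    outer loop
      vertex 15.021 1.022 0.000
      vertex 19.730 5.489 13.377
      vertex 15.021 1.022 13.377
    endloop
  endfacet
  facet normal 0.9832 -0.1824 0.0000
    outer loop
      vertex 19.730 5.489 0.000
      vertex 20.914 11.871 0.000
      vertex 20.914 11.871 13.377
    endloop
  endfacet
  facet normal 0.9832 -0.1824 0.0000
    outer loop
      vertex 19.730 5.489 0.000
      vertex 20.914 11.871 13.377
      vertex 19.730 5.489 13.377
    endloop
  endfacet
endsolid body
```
; perimeter-only toolpath
G21 ; units = mm
G90 ; absolute positioning
G28 ; home
; layer 1
G0 Z2.675
G0 X20.914 Y11.871
G1 X18.121 Y17.730
G1 X12.418 Y20.828
G1 X5.983 Y19.982
G1 X1.274 Y15.515
G1 X0.090 Y9.133
G1 X2.883 Y3.274
G1 X8.586 Y0.176
G1 X15.021 Y1.022
G1 X19.730 Y5.489
G1 X20.914 Y11.871
; layer 2
G0 Z5.351
G0 X20.914 Y11.871
G1 X18.121 Y17.730
G1 X12.418 Y20.828
G1 X5.983 Y19.982
G1 X1.274 Y15.515
G1 X0.090 Y9.133
G1 X2.883 Y3.274
G1 X8.586 Y0.176
G1 X15.021 Y1.022
G1 X19.730 Y5.489
G1 X20.914 Y11.871
; layer 3
G0 Z8.026
G0 X20.914 Y11.871
G1 X18.121 Y17.730
G1 X12.418 Y20.828
G1 X5.983 Y19.982
G1 X1.274 Y15.515
G1 X0.090 Y9.133
G1 X2.883 Y3.274
G1 X8.586 Y0.176
G1 X15.021 Y1.022
G1 X19.730 Y5.489
G1 X20.914 Y11.871
; layer 4
G0 Z10.702
G0 X20.914 Y11.871
G1 X18.121 Y17.730
G1 X12.418 Y20.828
G1 X5.983 Y19.982
G1 X1.274 Y15.515
G1 X0.090 Y9.133
G1 X2.883 Y3.274
G1 X8.586 Y0.176
G1 X15.021 Y1.022
G1 X19.730 Y5.489
G1 X20.914 Y11.871
; layer 5
G0 Z13.377
G0 X20.914 Y11.871
G1 X18.121 Y17.730
G1 X12.418 Y20.828
G1 X5.983 Y19.982
G1 X1.274 Y15.515
G1 X0.090 Y9.133
G1 X2.883 Y3.274
G1 X8.586 Y0.176
G1 X15.021 Y1.022
G1 X19.730 Y5.489
G1 X20.914 Y11.871
M2 ; end

The solid is a regular 10-sided prism (a cylinder approximated with 10 flat sides), circumscribed radius ≈ 10.5 mm, height ≈ 13.4 mm. Slicing at Δz = 2.675 mm — 5 equal slices spanning the solid's height, so layer i sits at z = i·h/5 — gives 5 non-empty perimeters. Each is a 10-segment closed polygon; G0 lifts to the layer z and rapids to the start vertex, then G1 traces the edges.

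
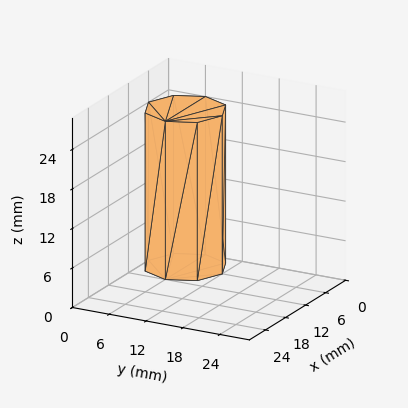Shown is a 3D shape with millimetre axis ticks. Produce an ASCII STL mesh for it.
Reading the render: the shape is a regular 8-sided prism (a cylinder approximated with 8 flat sides), circumscribed radius ≈ 6 mm, height ≈ 24 mm (dimensions read to the nearest mm from the axis ticks). For the STL, each face is triangulated and given an outward normal.

solid part
  facet normal 0.0000 0.0000 -1.0000
    outer loop
      vertex 6.00 12.00 0.00
      vertex 10.24 10.24 0.00
      vertex 12.00 6.00 0.00
    endloop
  endfacet
  facet normal 0.0000 0.0000 -1.0000
    outer loop
      vertex 1.76 10.24 0.00
      vertex 6.00 12.00 0.00
      vertex 12.00 6.00 0.00
    endloop
  endfacet
  facet normal 0.0000 0.0000 -1.0000
    outer loop
      vertex 0.00 6.00 0.00
      vertex 1.76 10.24 0.00
      vertex 12.00 6.00 0.00
    endloop
  endfacet
  facet normal 0.0000 0.0000 -1.0000
    outer loop
      vertex 1.76 1.76 0.00
      vertex 0.00 6.00 0.00
      vertex 12.00 6.00 0.00
    endloop
  endfacet
  facet normal 0.0000 0.0000 -1.0000
    outer loop
      vertex 6.00 0.00 0.00
      vertex 1.76 1.76 0.00
      vertex 12.00 6.00 0.00
    endloop
  endfacet
  facet normal 0.0000 0.0000 -1.0000
    outer loop
      vertex 10.24 1.76 0.00
      vertex 6.00 0.00 0.00
      vertex 12.00 6.00 0.00
    endloop
  endfacet
  facet normal 0.0000 0.0000 1.0000
    outer loop
      vertex 12.00 6.00 24.00
      vertex 10.24 10.24 24.00
      vertex 6.00 12.00 24.00
    endloop
  endfacet
  facet normal 0.0000 0.0000 1.0000
    outer loop
      vertex 12.00 6.00 24.00
      vertex 6.00 12.00 24.00
      vertex 1.76 10.24 24.00
    endloop
  endfacet
  facet normal 0.0000 0.0000 1.0000
    outer loop
      vertex 12.00 6.00 24.00
      vertex 1.76 10.24 24.00
      vertex 0.00 6.00 24.00
    endloop
  endfacet
  facet normal 0.0000 0.0000 1.0000
    outer loop
      vertex 12.00 6.00 24.00
      vertex 0.00 6.00 24.00
      vertex 1.76 1.76 24.00
    endloop
  endfacet
  facet normal 0.0000 0.0000 1.0000
    outer loop
      vertex 12.00 6.00 24.00
      vertex 1.76 1.76 24.00
      vertex 6.00 0.00 24.00
    endloop
  endfacet
  facet normal 0.0000 0.0000 1.0000
    outer loop
      vertex 12.00 6.00 24.00
      vertex 6.00 0.00 24.00
      vertex 10.24 1.76 24.00
    endloop
  endfacet
  facet normal 0.9236 0.3834 0.0000
    outer loop
      vertex 12.00 6.00 0.00
      vertex 10.24 10.24 0.00
      vertex 10.24 10.24 24.00
    endloop
  endfacet
  facet normal 0.9236 0.3834 0.0000
    outer loop
      vertex 12.00 6.00 0.00
      vertex 10.24 10.24 24.00
      vertex 12.00 6.00 24.00
    endloop
  endfacet
  facet normal 0.3834 0.9236 0.0000
    outer loop
      vertex 10.24 10.24 0.00
      vertex 6.00 12.00 0.00
      vertex 6.00 12.00 24.00
    endloop
  endfacet
  facet normal 0.3834 0.9236 0.0000
    outer loop
      vertex 10.24 10.24 0.00
      vertex 6.00 12.00 24.00
      vertex 10.24 10.24 24.00
    endloop
  endfacet
  facet normal -0.3834 0.9236 0.0000
    outer loop
      vertex 6.00 12.00 0.00
      vertex 1.76 10.24 0.00
      vertex 1.76 10.24 24.00
    endloop
  endfacet
  facet normal -0.3834 0.9236 0.0000
    outer loop
      vertex 6.00 12.00 0.00
      vertex 1.76 10.24 24.00
      vertex 6.00 12.00 24.00
    endloop
  endfacet
  facet normal -0.9236 0.3834 0.0000
    outer loop
      vertex 1.76 10.24 0.00
      vertex 0.00 6.00 0.00
      vertex 0.00 6.00 24.00
    endloop
  endfacet
  facet normal -0.9236 0.3834 0.0000
    outer loop
      vertex 1.76 10.24 0.00
      vertex 0.00 6.00 24.00
      vertex 1.76 10.24 24.00
    endloop
  endfacet
  facet normal -0.9236 -0.3834 0.0000
    outer loop
      vertex 0.00 6.00 0.00
      vertex 1.76 1.76 0.00
      vertex 1.76 1.76 24.00
    endloop
  endfacet
  facet normal -0.9236 -0.3834 0.0000
    outer loop
      vertex 0.00 6.00 0.00
      vertex 1.76 1.76 24.00
      vertex 0.00 6.00 24.00
    endloop
  endfacet
  facet normal -0.3834 -0.9236 0.0000
    outer loop
      vertex 1.76 1.76 0.00
      vertex 6.00 0.00 0.00
      vertex 6.00 0.00 24.00
    endloop
  endfacet
  facet normal -0.3834 -0.9236 0.0000
    outer loop
      vertex 1.76 1.76 0.00
      vertex 6.00 0.00 24.00
      vertex 1.76 1.76 24.00
    endloop
  endfacet
  facet normal 0.3834 -0.9236 0.0000
    outer loop
      vertex 6.00 0.00 0.00
      vertex 10.24 1.76 0.00
      vertex 10.24 1.76 24.00
    endloop
  endfacet
  facet normal 0.3834 -0.9236 0.0000
    outer loop
      vertex 6.00 0.00 0.00
      vertex 10.24 1.76 24.00
      vertex 6.00 0.00 24.00
    endloop
  endfacet
  facet normal 0.9236 -0.3834 0.0000
    outer loop
      vertex 10.24 1.76 0.00
      vertex 12.00 6.00 0.00
      vertex 12.00 6.00 24.00
    endloop
  endfacet
  facet normal 0.9236 -0.3834 0.0000
    outer loop
      vertex 10.24 1.76 0.00
      vertex 12.00 6.00 24.00
      vertex 10.24 1.76 24.00
    endloop
  endfacet
endsolid part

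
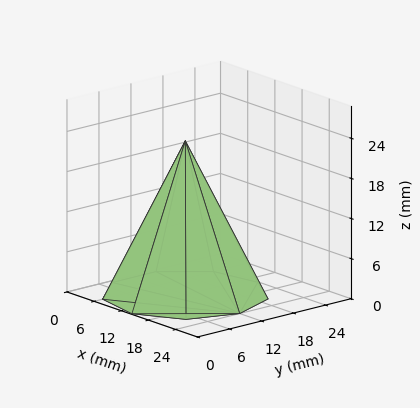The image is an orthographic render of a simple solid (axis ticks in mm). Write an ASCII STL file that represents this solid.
Reading the render: the shape is a regular 9-sided pyramid, base circumscribed radius ≈ 12 mm, apex at z ≈ 23 mm (dimensions read to the nearest mm from the axis ticks). For the STL, each face is triangulated and given an outward normal.

solid part
  facet normal 0.0000 0.0000 -1.0000
    outer loop
      vertex 14.1 23.8 0.0
      vertex 21.2 19.7 0.0
      vertex 24.0 12.0 0.0
    endloop
  endfacet
  facet normal 0.0000 0.0000 -1.0000
    outer loop
      vertex 6.0 22.4 0.0
      vertex 14.1 23.8 0.0
      vertex 24.0 12.0 0.0
    endloop
  endfacet
  facet normal 0.0000 0.0000 -1.0000
    outer loop
      vertex 0.7 16.1 0.0
      vertex 6.0 22.4 0.0
      vertex 24.0 12.0 0.0
    endloop
  endfacet
  facet normal 0.0000 0.0000 -1.0000
    outer loop
      vertex 0.7 7.9 0.0
      vertex 0.7 16.1 0.0
      vertex 24.0 12.0 0.0
    endloop
  endfacet
  facet normal 0.0000 0.0000 -1.0000
    outer loop
      vertex 6.0 1.6 0.0
      vertex 0.7 7.9 0.0
      vertex 24.0 12.0 0.0
    endloop
  endfacet
  facet normal 0.0000 0.0000 -1.0000
    outer loop
      vertex 14.1 0.2 0.0
      vertex 6.0 1.6 0.0
      vertex 24.0 12.0 0.0
    endloop
  endfacet
  facet normal 0.0000 0.0000 -1.0000
    outer loop
      vertex 21.2 4.3 0.0
      vertex 14.1 0.2 0.0
      vertex 24.0 12.0 0.0
    endloop
  endfacet
  facet normal 0.8438 0.3068 0.4403
    outer loop
      vertex 24.0 12.0 0.0
      vertex 21.2 19.7 0.0
      vertex 12.0 12.0 23.0
    endloop
  endfacet
  facet normal 0.4491 0.7777 0.4400
    outer loop
      vertex 21.2 19.7 0.0
      vertex 14.1 23.8 0.0
      vertex 12.0 12.0 23.0
    endloop
  endfacet
  facet normal -0.1529 0.8849 0.4400
    outer loop
      vertex 14.1 23.8 0.0
      vertex 6.0 22.4 0.0
      vertex 12.0 12.0 23.0
    endloop
  endfacet
  facet normal -0.6870 0.5779 0.4405
    outer loop
      vertex 6.0 22.4 0.0
      vertex 0.7 16.1 0.0
      vertex 12.0 12.0 23.0
    endloop
  endfacet
  facet normal -0.8975 0.0000 0.4410
    outer loop
      vertex 0.7 16.1 0.0
      vertex 0.7 7.9 0.0
      vertex 12.0 12.0 23.0
    endloop
  endfacet
  facet normal -0.6870 -0.5779 0.4405
    outer loop
      vertex 0.7 7.9 0.0
      vertex 6.0 1.6 0.0
      vertex 12.0 12.0 23.0
    endloop
  endfacet
  facet normal -0.1529 -0.8849 0.4400
    outer loop
      vertex 6.0 1.6 0.0
      vertex 14.1 0.2 0.0
      vertex 12.0 12.0 23.0
    endloop
  endfacet
  facet normal 0.4491 -0.7777 0.4400
    outer loop
      vertex 14.1 0.2 0.0
      vertex 21.2 4.3 0.0
      vertex 12.0 12.0 23.0
    endloop
  endfacet
  facet normal 0.8438 -0.3068 0.4403
    outer loop
      vertex 21.2 4.3 0.0
      vertex 24.0 12.0 0.0
      vertex 12.0 12.0 23.0
    endloop
  endfacet
endsolid part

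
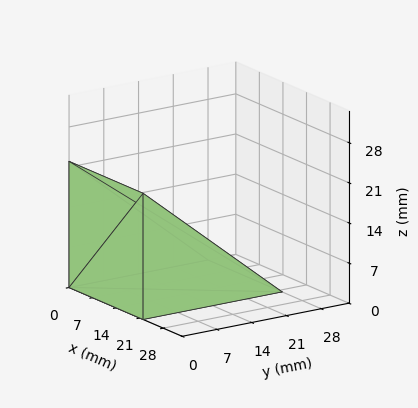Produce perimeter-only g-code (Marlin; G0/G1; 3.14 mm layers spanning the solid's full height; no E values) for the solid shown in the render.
Reading the render: the shape is a wedge (ramp): 22 × 28 mm base, rising to 22 mm along the y=0 edge and sloping linearly to z=0 at y=28 (dimensions read to the nearest mm from the axis ticks). For the g-code, the solid's height is divided into equal slices at the stated Δz and each level perimeter traced with G1 moves after a G0 lift.

; perimeter-only toolpath
G21 ; units = mm
G90 ; absolute positioning
G28 ; home
; layer 1
G0 Z3.14
G0 X0.00 Y0.00
G1 X22.00 Y0.00
G1 X22.00 Y24.00
G1 X0.00 Y24.00
G1 X0.00 Y0.00
; layer 2
G0 Z6.29
G0 X0.00 Y0.00
G1 X22.00 Y0.00
G1 X22.00 Y20.00
G1 X0.00 Y20.00
G1 X0.00 Y0.00
; layer 3
G0 Z9.43
G0 X0.00 Y0.00
G1 X22.00 Y0.00
G1 X22.00 Y16.00
G1 X0.00 Y16.00
G1 X0.00 Y0.00
; layer 4
G0 Z12.57
G0 X0.00 Y0.00
G1 X22.00 Y0.00
G1 X22.00 Y12.00
G1 X0.00 Y12.00
G1 X0.00 Y0.00
; layer 5
G0 Z15.71
G0 X0.00 Y0.00
G1 X22.00 Y0.00
G1 X22.00 Y8.00
G1 X0.00 Y8.00
G1 X0.00 Y0.00
; layer 6
G0 Z18.86
G0 X0.00 Y0.00
G1 X22.00 Y0.00
G1 X22.00 Y4.00
G1 X0.00 Y4.00
G1 X0.00 Y0.00
M2 ; end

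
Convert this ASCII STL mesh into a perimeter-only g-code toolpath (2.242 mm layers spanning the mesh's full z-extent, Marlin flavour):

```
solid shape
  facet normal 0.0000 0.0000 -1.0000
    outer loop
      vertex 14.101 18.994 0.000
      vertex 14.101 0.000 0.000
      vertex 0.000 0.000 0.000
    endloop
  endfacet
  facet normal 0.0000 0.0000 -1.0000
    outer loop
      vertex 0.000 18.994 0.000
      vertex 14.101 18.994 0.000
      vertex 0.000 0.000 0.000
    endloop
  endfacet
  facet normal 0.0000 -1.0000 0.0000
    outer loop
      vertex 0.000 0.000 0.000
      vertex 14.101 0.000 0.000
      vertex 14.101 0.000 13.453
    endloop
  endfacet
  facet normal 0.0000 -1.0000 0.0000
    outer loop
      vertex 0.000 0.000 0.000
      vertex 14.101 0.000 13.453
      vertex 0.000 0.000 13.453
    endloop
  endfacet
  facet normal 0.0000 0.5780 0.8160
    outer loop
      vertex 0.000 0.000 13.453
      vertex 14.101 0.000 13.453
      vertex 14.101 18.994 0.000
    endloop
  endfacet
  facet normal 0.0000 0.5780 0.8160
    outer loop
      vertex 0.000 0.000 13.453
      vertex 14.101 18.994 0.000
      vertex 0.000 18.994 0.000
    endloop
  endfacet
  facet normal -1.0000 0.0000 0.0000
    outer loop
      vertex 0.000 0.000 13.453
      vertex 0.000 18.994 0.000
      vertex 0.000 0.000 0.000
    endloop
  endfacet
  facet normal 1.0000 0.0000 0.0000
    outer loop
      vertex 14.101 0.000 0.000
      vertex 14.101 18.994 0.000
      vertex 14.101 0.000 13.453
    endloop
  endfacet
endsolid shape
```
; perimeter-only toolpath
G21 ; units = mm
G90 ; absolute positioning
G28 ; home
; layer 1
G0 Z2.242
G0 X0.000 Y0.000
G1 X14.101 Y0.000
G1 X14.101 Y15.828
G1 X0.000 Y15.828
G1 X0.000 Y0.000
; layer 2
G0 Z4.484
G0 X0.000 Y0.000
G1 X14.101 Y0.000
G1 X14.101 Y12.663
G1 X0.000 Y12.663
G1 X0.000 Y0.000
; layer 3
G0 Z6.726
G0 X0.000 Y0.000
G1 X14.101 Y0.000
G1 X14.101 Y9.497
G1 X0.000 Y9.497
G1 X0.000 Y0.000
; layer 4
G0 Z8.969
G0 X0.000 Y0.000
G1 X14.101 Y0.000
G1 X14.101 Y6.331
G1 X0.000 Y6.331
G1 X0.000 Y0.000
; layer 5
G0 Z11.211
G0 X0.000 Y0.000
G1 X14.101 Y0.000
G1 X14.101 Y3.166
G1 X0.000 Y3.166
G1 X0.000 Y0.000
M2 ; end

The solid is a wedge (ramp): 14.1 × 19 mm base, rising to 13.5 mm along the y=0 edge and sloping linearly to z=0 at y=19. Slicing at Δz = 2.242 mm — 6 equal slices spanning the solid's height, so layer i sits at z = i·h/6 — gives 5 non-empty perimeters. Each is a 4-segment closed polygon; G0 lifts to the layer z and rapids to the start vertex, then G1 traces the edges. The cross-section shrinks linearly with z (the slice at the apex is degenerate and omitted).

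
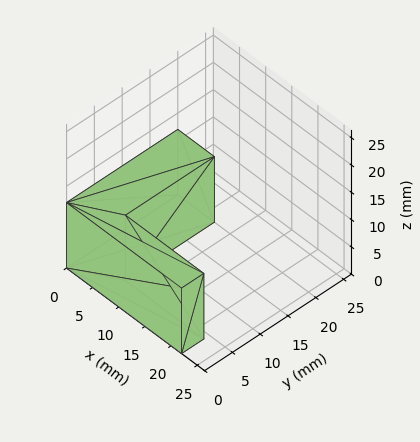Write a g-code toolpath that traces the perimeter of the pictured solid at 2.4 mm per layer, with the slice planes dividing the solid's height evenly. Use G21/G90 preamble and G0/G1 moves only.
Reading the render: the shape is an L-shaped prism: outer 22 × 20 mm, arm thicknesses ≈ 4 mm (horizontal) and 7 mm (vertical), extruded 12 mm in z (dimensions read to the nearest mm from the axis ticks). For the g-code, the solid's height is divided into equal slices at the stated Δz and each level perimeter traced with G1 moves after a G0 lift.

; perimeter-only toolpath
G21 ; units = mm
G90 ; absolute positioning
G28 ; home
; layer 1
G0 Z2.4
G0 X0.0 Y0.0
G1 X22.0 Y0.0
G1 X22.0 Y4.0
G1 X7.0 Y4.0
G1 X7.0 Y20.0
G1 X0.0 Y20.0
G1 X0.0 Y0.0
; layer 2
G0 Z4.8
G0 X0.0 Y0.0
G1 X22.0 Y0.0
G1 X22.0 Y4.0
G1 X7.0 Y4.0
G1 X7.0 Y20.0
G1 X0.0 Y20.0
G1 X0.0 Y0.0
; layer 3
G0 Z7.2
G0 X0.0 Y0.0
G1 X22.0 Y0.0
G1 X22.0 Y4.0
G1 X7.0 Y4.0
G1 X7.0 Y20.0
G1 X0.0 Y20.0
G1 X0.0 Y0.0
; layer 4
G0 Z9.6
G0 X0.0 Y0.0
G1 X22.0 Y0.0
G1 X22.0 Y4.0
G1 X7.0 Y4.0
G1 X7.0 Y20.0
G1 X0.0 Y20.0
G1 X0.0 Y0.0
; layer 5
G0 Z12.0
G0 X0.0 Y0.0
G1 X22.0 Y0.0
G1 X22.0 Y4.0
G1 X7.0 Y4.0
G1 X7.0 Y20.0
G1 X0.0 Y20.0
G1 X0.0 Y0.0
M2 ; end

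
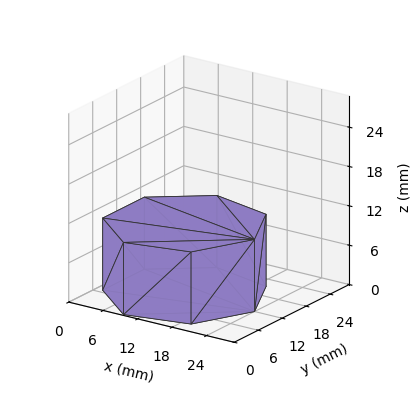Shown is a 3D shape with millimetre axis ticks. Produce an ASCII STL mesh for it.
Reading the render: the shape is a regular 7-sided prism (a cylinder approximated with 7 flat sides), circumscribed radius ≈ 12 mm, height ≈ 11 mm (dimensions read to the nearest mm from the axis ticks). For the STL, each face is triangulated and given an outward normal.

solid part
  facet normal 0.0000 0.0000 -1.0000
    outer loop
      vertex 9.33 23.70 0.00
      vertex 19.48 21.38 0.00
      vertex 24.00 12.00 0.00
    endloop
  endfacet
  facet normal 0.0000 0.0000 -1.0000
    outer loop
      vertex 1.19 17.21 0.00
      vertex 9.33 23.70 0.00
      vertex 24.00 12.00 0.00
    endloop
  endfacet
  facet normal 0.0000 0.0000 -1.0000
    outer loop
      vertex 1.19 6.79 0.00
      vertex 1.19 17.21 0.00
      vertex 24.00 12.00 0.00
    endloop
  endfacet
  facet normal 0.0000 0.0000 -1.0000
    outer loop
      vertex 9.33 0.30 0.00
      vertex 1.19 6.79 0.00
      vertex 24.00 12.00 0.00
    endloop
  endfacet
  facet normal 0.0000 0.0000 -1.0000
    outer loop
      vertex 19.48 2.62 0.00
      vertex 9.33 0.30 0.00
      vertex 24.00 12.00 0.00
    endloop
  endfacet
  facet normal 0.0000 0.0000 1.0000
    outer loop
      vertex 24.00 12.00 11.00
      vertex 19.48 21.38 11.00
      vertex 9.33 23.70 11.00
    endloop
  endfacet
  facet normal 0.0000 0.0000 1.0000
    outer loop
      vertex 24.00 12.00 11.00
      vertex 9.33 23.70 11.00
      vertex 1.19 17.21 11.00
    endloop
  endfacet
  facet normal 0.0000 0.0000 1.0000
    outer loop
      vertex 24.00 12.00 11.00
      vertex 1.19 17.21 11.00
      vertex 1.19 6.79 11.00
    endloop
  endfacet
  facet normal 0.0000 0.0000 1.0000
    outer loop
      vertex 24.00 12.00 11.00
      vertex 1.19 6.79 11.00
      vertex 9.33 0.30 11.00
    endloop
  endfacet
  facet normal 0.0000 0.0000 1.0000
    outer loop
      vertex 24.00 12.00 11.00
      vertex 9.33 0.30 11.00
      vertex 19.48 2.62 11.00
    endloop
  endfacet
  facet normal 0.9009 0.4341 0.0000
    outer loop
      vertex 24.00 12.00 0.00
      vertex 19.48 21.38 0.00
      vertex 19.48 21.38 11.00
    endloop
  endfacet
  facet normal 0.9009 0.4341 0.0000
    outer loop
      vertex 24.00 12.00 0.00
      vertex 19.48 21.38 11.00
      vertex 24.00 12.00 11.00
    endloop
  endfacet
  facet normal 0.2228 0.9749 0.0000
    outer loop
      vertex 19.48 21.38 0.00
      vertex 9.33 23.70 0.00
      vertex 9.33 23.70 11.00
    endloop
  endfacet
  facet normal 0.2228 0.9749 0.0000
    outer loop
      vertex 19.48 21.38 0.00
      vertex 9.33 23.70 11.00
      vertex 19.48 21.38 11.00
    endloop
  endfacet
  facet normal -0.6234 0.7819 0.0000
    outer loop
      vertex 9.33 23.70 0.00
      vertex 1.19 17.21 0.00
      vertex 1.19 17.21 11.00
    endloop
  endfacet
  facet normal -0.6234 0.7819 0.0000
    outer loop
      vertex 9.33 23.70 0.00
      vertex 1.19 17.21 11.00
      vertex 9.33 23.70 11.00
    endloop
  endfacet
  facet normal -1.0000 0.0000 0.0000
    outer loop
      vertex 1.19 17.21 0.00
      vertex 1.19 6.79 0.00
      vertex 1.19 6.79 11.00
    endloop
  endfacet
  facet normal -1.0000 0.0000 0.0000
    outer loop
      vertex 1.19 17.21 0.00
      vertex 1.19 6.79 11.00
      vertex 1.19 17.21 11.00
    endloop
  endfacet
  facet normal -0.6234 -0.7819 0.0000
    outer loop
      vertex 1.19 6.79 0.00
      vertex 9.33 0.30 0.00
      vertex 9.33 0.30 11.00
    endloop
  endfacet
  facet normal -0.6234 -0.7819 0.0000
    outer loop
      vertex 1.19 6.79 0.00
      vertex 9.33 0.30 11.00
      vertex 1.19 6.79 11.00
    endloop
  endfacet
  facet normal 0.2228 -0.9749 0.0000
    outer loop
      vertex 9.33 0.30 0.00
      vertex 19.48 2.62 0.00
      vertex 19.48 2.62 11.00
    endloop
  endfacet
  facet normal 0.2228 -0.9749 0.0000
    outer loop
      vertex 9.33 0.30 0.00
      vertex 19.48 2.62 11.00
      vertex 9.33 0.30 11.00
    endloop
  endfacet
  facet normal 0.9009 -0.4341 0.0000
    outer loop
      vertex 19.48 2.62 0.00
      vertex 24.00 12.00 0.00
      vertex 24.00 12.00 11.00
    endloop
  endfacet
  facet normal 0.9009 -0.4341 0.0000
    outer loop
      vertex 19.48 2.62 0.00
      vertex 24.00 12.00 11.00
      vertex 19.48 2.62 11.00
    endloop
  endfacet
endsolid part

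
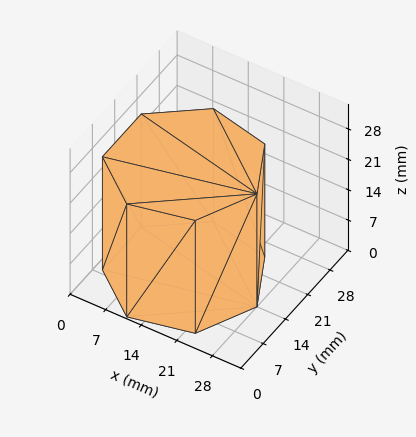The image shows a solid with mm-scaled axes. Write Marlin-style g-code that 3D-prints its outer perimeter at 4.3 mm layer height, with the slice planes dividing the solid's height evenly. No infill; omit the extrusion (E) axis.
Reading the render: the shape is a regular 7-sided prism (a cylinder approximated with 7 flat sides), circumscribed radius ≈ 14 mm, height ≈ 26 mm (dimensions read to the nearest mm from the axis ticks). For the g-code, the solid's height is divided into equal slices at the stated Δz and each level perimeter traced with G1 moves after a G0 lift.

; perimeter-only toolpath
G21 ; units = mm
G90 ; absolute positioning
G28 ; home
; layer 1
G0 Z4.3
G0 X28.0 Y14.0
G1 X22.7 Y24.9
G1 X10.9 Y27.6
G1 X1.4 Y20.1
G1 X1.4 Y7.9
G1 X10.9 Y0.4
G1 X22.7 Y3.1
G1 X28.0 Y14.0
; layer 2
G0 Z8.7
G0 X28.0 Y14.0
G1 X22.7 Y24.9
G1 X10.9 Y27.6
G1 X1.4 Y20.1
G1 X1.4 Y7.9
G1 X10.9 Y0.4
G1 X22.7 Y3.1
G1 X28.0 Y14.0
; layer 3
G0 Z13.0
G0 X28.0 Y14.0
G1 X22.7 Y24.9
G1 X10.9 Y27.6
G1 X1.4 Y20.1
G1 X1.4 Y7.9
G1 X10.9 Y0.4
G1 X22.7 Y3.1
G1 X28.0 Y14.0
; layer 4
G0 Z17.3
G0 X28.0 Y14.0
G1 X22.7 Y24.9
G1 X10.9 Y27.6
G1 X1.4 Y20.1
G1 X1.4 Y7.9
G1 X10.9 Y0.4
G1 X22.7 Y3.1
G1 X28.0 Y14.0
; layer 5
G0 Z21.7
G0 X28.0 Y14.0
G1 X22.7 Y24.9
G1 X10.9 Y27.6
G1 X1.4 Y20.1
G1 X1.4 Y7.9
G1 X10.9 Y0.4
G1 X22.7 Y3.1
G1 X28.0 Y14.0
; layer 6
G0 Z26.0
G0 X28.0 Y14.0
G1 X22.7 Y24.9
G1 X10.9 Y27.6
G1 X1.4 Y20.1
G1 X1.4 Y7.9
G1 X10.9 Y0.4
G1 X22.7 Y3.1
G1 X28.0 Y14.0
M2 ; end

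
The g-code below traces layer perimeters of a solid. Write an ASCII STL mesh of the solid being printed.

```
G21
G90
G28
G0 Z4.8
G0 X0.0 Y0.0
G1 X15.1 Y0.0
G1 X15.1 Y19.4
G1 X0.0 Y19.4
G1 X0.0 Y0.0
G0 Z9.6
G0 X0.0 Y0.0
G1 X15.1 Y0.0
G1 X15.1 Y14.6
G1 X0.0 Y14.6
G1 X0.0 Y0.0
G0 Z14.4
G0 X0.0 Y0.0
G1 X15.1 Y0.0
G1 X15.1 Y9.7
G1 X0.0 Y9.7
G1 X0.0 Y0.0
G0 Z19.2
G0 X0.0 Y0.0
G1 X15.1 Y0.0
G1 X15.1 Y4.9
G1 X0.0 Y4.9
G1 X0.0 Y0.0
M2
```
solid part
  facet normal 0.0000 0.0000 -1.0000
    outer loop
      vertex 15.1 24.3 0.0
      vertex 15.1 0.0 0.0
      vertex 0.0 0.0 0.0
    endloop
  endfacet
  facet normal 0.0000 0.0000 -1.0000
    outer loop
      vertex 0.0 24.3 0.0
      vertex 15.1 24.3 0.0
      vertex 0.0 0.0 0.0
    endloop
  endfacet
  facet normal 0.0000 -1.0000 0.0000
    outer loop
      vertex 0.0 0.0 0.0
      vertex 15.1 0.0 0.0
      vertex 15.1 0.0 24.0
    endloop
  endfacet
  facet normal 0.0000 -1.0000 0.0000
    outer loop
      vertex 0.0 0.0 0.0
      vertex 15.1 0.0 24.0
      vertex 0.0 0.0 24.0
    endloop
  endfacet
  facet normal 0.0000 0.7027 0.7115
    outer loop
      vertex 0.0 0.0 24.0
      vertex 15.1 0.0 24.0
      vertex 15.1 24.3 0.0
    endloop
  endfacet
  facet normal 0.0000 0.7027 0.7115
    outer loop
      vertex 0.0 0.0 24.0
      vertex 15.1 24.3 0.0
      vertex 0.0 24.3 0.0
    endloop
  endfacet
  facet normal -1.0000 0.0000 0.0000
    outer loop
      vertex 0.0 0.0 24.0
      vertex 0.0 24.3 0.0
      vertex 0.0 0.0 0.0
    endloop
  endfacet
  facet normal 1.0000 0.0000 0.0000
    outer loop
      vertex 15.1 0.0 0.0
      vertex 15.1 24.3 0.0
      vertex 15.1 0.0 24.0
    endloop
  endfacet
endsolid part

The G0 Z moves step by Δz≈4.8 mm. The G1 loops shrink linearly with z, so the solid tapers from its base footprint up to z≈24. Closing with a flat bottom cap and the tapered top and triangulating gives 8 facets — a wedge (ramp): 15.1 × 24.3 mm base, rising to 24 mm along the y=0 edge and sloping linearly to z=0 at y=24.3.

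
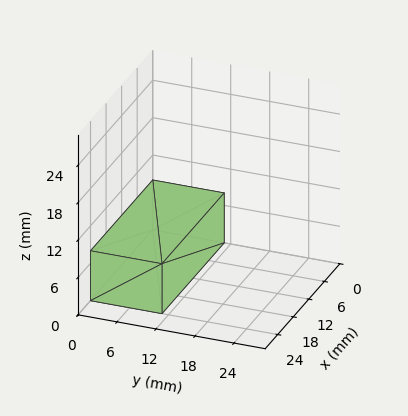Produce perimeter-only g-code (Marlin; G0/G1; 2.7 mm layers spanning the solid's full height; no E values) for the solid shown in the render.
Reading the render: the shape is a rectangular box, roughly 24 × 11 mm footprint and 8 mm tall (dimensions read to the nearest mm from the axis ticks). For the g-code, the solid's height is divided into equal slices at the stated Δz and each level perimeter traced with G1 moves after a G0 lift.

; perimeter-only toolpath
G21 ; units = mm
G90 ; absolute positioning
G28 ; home
; layer 1
G0 Z2.7
G0 X0.0 Y0.0
G1 X24.0 Y0.0
G1 X24.0 Y11.0
G1 X0.0 Y11.0
G1 X0.0 Y0.0
; layer 2
G0 Z5.3
G0 X0.0 Y0.0
G1 X24.0 Y0.0
G1 X24.0 Y11.0
G1 X0.0 Y11.0
G1 X0.0 Y0.0
; layer 3
G0 Z8.0
G0 X0.0 Y0.0
G1 X24.0 Y0.0
G1 X24.0 Y11.0
G1 X0.0 Y11.0
G1 X0.0 Y0.0
M2 ; end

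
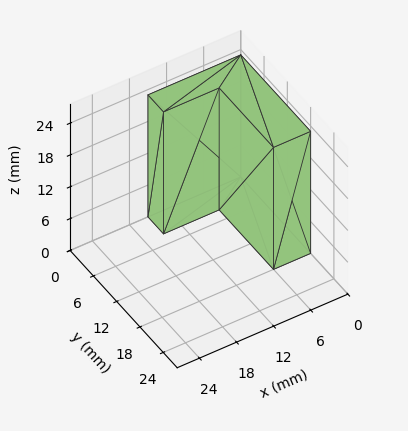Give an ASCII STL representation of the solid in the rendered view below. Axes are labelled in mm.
Reading the render: the shape is an L-shaped prism: outer 15 × 18 mm, arm thicknesses ≈ 4 mm (horizontal) and 6 mm (vertical), extruded 23 mm in z (dimensions read to the nearest mm from the axis ticks). For the STL, each face is triangulated and given an outward normal.

solid part
  facet normal 0.0000 0.0000 -1.0000
    outer loop
      vertex 15.00 4.00 0.00
      vertex 15.00 0.00 0.00
      vertex 0.00 0.00 0.00
    endloop
  endfacet
  facet normal 0.0000 0.0000 -1.0000
    outer loop
      vertex 6.00 4.00 0.00
      vertex 15.00 4.00 0.00
      vertex 0.00 0.00 0.00
    endloop
  endfacet
  facet normal 0.0000 0.0000 -1.0000
    outer loop
      vertex 6.00 18.00 0.00
      vertex 6.00 4.00 0.00
      vertex 0.00 0.00 0.00
    endloop
  endfacet
  facet normal 0.0000 0.0000 -1.0000
    outer loop
      vertex 0.00 18.00 0.00
      vertex 6.00 18.00 0.00
      vertex 0.00 0.00 0.00
    endloop
  endfacet
  facet normal 0.0000 0.0000 1.0000
    outer loop
      vertex 0.00 0.00 23.00
      vertex 15.00 0.00 23.00
      vertex 15.00 4.00 23.00
    endloop
  endfacet
  facet normal 0.0000 0.0000 1.0000
    outer loop
      vertex 0.00 0.00 23.00
      vertex 15.00 4.00 23.00
      vertex 6.00 4.00 23.00
    endloop
  endfacet
  facet normal 0.0000 0.0000 1.0000
    outer loop
      vertex 0.00 0.00 23.00
      vertex 6.00 4.00 23.00
      vertex 6.00 18.00 23.00
    endloop
  endfacet
  facet normal 0.0000 0.0000 1.0000
    outer loop
      vertex 0.00 0.00 23.00
      vertex 6.00 18.00 23.00
      vertex 0.00 18.00 23.00
    endloop
  endfacet
  facet normal 0.0000 -1.0000 0.0000
    outer loop
      vertex 0.00 0.00 0.00
      vertex 15.00 0.00 0.00
      vertex 15.00 0.00 23.00
    endloop
  endfacet
  facet normal 0.0000 -1.0000 0.0000
    outer loop
      vertex 0.00 0.00 0.00
      vertex 15.00 0.00 23.00
      vertex 0.00 0.00 23.00
    endloop
  endfacet
  facet normal 1.0000 0.0000 0.0000
    outer loop
      vertex 15.00 0.00 0.00
      vertex 15.00 4.00 0.00
      vertex 15.00 4.00 23.00
    endloop
  endfacet
  facet normal 1.0000 0.0000 0.0000
    outer loop
      vertex 15.00 0.00 0.00
      vertex 15.00 4.00 23.00
      vertex 15.00 0.00 23.00
    endloop
  endfacet
  facet normal 0.0000 1.0000 0.0000
    outer loop
      vertex 15.00 4.00 0.00
      vertex 6.00 4.00 0.00
      vertex 6.00 4.00 23.00
    endloop
  endfacet
  facet normal 0.0000 1.0000 0.0000
    outer loop
      vertex 15.00 4.00 0.00
      vertex 6.00 4.00 23.00
      vertex 15.00 4.00 23.00
    endloop
  endfacet
  facet normal 1.0000 0.0000 0.0000
    outer loop
      vertex 6.00 4.00 0.00
      vertex 6.00 18.00 0.00
      vertex 6.00 18.00 23.00
    endloop
  endfacet
  facet normal 1.0000 0.0000 0.0000
    outer loop
      vertex 6.00 4.00 0.00
      vertex 6.00 18.00 23.00
      vertex 6.00 4.00 23.00
    endloop
  endfacet
  facet normal 0.0000 1.0000 0.0000
    outer loop
      vertex 6.00 18.00 0.00
      vertex 0.00 18.00 0.00
      vertex 0.00 18.00 23.00
    endloop
  endfacet
  facet normal 0.0000 1.0000 0.0000
    outer loop
      vertex 6.00 18.00 0.00
      vertex 0.00 18.00 23.00
      vertex 6.00 18.00 23.00
    endloop
  endfacet
  facet normal -1.0000 0.0000 0.0000
    outer loop
      vertex 0.00 18.00 0.00
      vertex 0.00 0.00 0.00
      vertex 0.00 0.00 23.00
    endloop
  endfacet
  facet normal -1.0000 0.0000 0.0000
    outer loop
      vertex 0.00 18.00 0.00
      vertex 0.00 0.00 23.00
      vertex 0.00 18.00 23.00
    endloop
  endfacet
endsolid part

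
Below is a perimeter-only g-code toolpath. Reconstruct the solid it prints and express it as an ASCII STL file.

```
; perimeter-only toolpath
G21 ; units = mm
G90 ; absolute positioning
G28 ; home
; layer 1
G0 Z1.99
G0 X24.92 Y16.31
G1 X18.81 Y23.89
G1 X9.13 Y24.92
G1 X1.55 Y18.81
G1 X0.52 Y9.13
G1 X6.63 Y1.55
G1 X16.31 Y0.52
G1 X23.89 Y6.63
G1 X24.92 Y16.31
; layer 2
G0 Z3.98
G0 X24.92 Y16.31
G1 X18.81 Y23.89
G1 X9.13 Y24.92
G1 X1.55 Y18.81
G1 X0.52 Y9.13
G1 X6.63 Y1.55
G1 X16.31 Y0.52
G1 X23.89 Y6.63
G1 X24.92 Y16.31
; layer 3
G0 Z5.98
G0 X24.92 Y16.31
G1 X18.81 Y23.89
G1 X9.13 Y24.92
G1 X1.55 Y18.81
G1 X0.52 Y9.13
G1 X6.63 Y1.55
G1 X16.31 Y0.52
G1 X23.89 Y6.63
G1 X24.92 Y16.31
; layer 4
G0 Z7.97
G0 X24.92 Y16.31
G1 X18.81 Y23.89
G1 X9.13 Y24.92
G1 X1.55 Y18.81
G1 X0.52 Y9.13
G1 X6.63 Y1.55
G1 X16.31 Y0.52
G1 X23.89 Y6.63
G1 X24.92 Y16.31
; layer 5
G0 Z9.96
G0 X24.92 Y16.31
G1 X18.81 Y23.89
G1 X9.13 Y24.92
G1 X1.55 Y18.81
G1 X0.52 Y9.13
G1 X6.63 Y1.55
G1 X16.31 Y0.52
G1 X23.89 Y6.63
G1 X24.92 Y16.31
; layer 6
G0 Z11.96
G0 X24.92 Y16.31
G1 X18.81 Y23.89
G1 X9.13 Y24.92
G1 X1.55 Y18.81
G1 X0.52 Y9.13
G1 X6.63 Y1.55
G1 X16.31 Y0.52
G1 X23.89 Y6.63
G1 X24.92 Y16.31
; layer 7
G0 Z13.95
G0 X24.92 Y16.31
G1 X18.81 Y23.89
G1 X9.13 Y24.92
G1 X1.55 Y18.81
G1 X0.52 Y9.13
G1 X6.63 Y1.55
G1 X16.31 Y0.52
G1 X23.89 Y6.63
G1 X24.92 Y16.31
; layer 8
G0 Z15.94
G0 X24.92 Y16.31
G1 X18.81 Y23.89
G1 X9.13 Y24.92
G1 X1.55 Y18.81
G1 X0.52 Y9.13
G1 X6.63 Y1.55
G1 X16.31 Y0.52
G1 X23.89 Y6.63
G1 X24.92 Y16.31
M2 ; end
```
solid part
  facet normal 0.0000 0.0000 -1.0000
    outer loop
      vertex 9.13 24.92 0.00
      vertex 18.81 23.89 0.00
      vertex 24.92 16.31 0.00
    endloop
  endfacet
  facet normal 0.0000 0.0000 -1.0000
    outer loop
      vertex 1.55 18.81 0.00
      vertex 9.13 24.92 0.00
      vertex 24.92 16.31 0.00
    endloop
  endfacet
  facet normal 0.0000 0.0000 -1.0000
    outer loop
      vertex 0.52 9.13 0.00
      vertex 1.55 18.81 0.00
      vertex 24.92 16.31 0.00
    endloop
  endfacet
  facet normal 0.0000 0.0000 -1.0000
    outer loop
      vertex 6.63 1.55 0.00
      vertex 0.52 9.13 0.00
      vertex 24.92 16.31 0.00
    endloop
  endfacet
  facet normal 0.0000 0.0000 -1.0000
    outer loop
      vertex 16.31 0.52 0.00
      vertex 6.63 1.55 0.00
      vertex 24.92 16.31 0.00
    endloop
  endfacet
  facet normal 0.0000 0.0000 -1.0000
    outer loop
      vertex 23.89 6.63 0.00
      vertex 16.31 0.52 0.00
      vertex 24.92 16.31 0.00
    endloop
  endfacet
  facet normal 0.0000 0.0000 1.0000
    outer loop
      vertex 24.92 16.31 15.94
      vertex 18.81 23.89 15.94
      vertex 9.13 24.92 15.94
    endloop
  endfacet
  facet normal 0.0000 0.0000 1.0000
    outer loop
      vertex 24.92 16.31 15.94
      vertex 9.13 24.92 15.94
      vertex 1.55 18.81 15.94
    endloop
  endfacet
  facet normal 0.0000 0.0000 1.0000
    outer loop
      vertex 24.92 16.31 15.94
      vertex 1.55 18.81 15.94
      vertex 0.52 9.13 15.94
    endloop
  endfacet
  facet normal 0.0000 0.0000 1.0000
    outer loop
      vertex 24.92 16.31 15.94
      vertex 0.52 9.13 15.94
      vertex 6.63 1.55 15.94
    endloop
  endfacet
  facet normal 0.0000 0.0000 1.0000
    outer loop
      vertex 24.92 16.31 15.94
      vertex 6.63 1.55 15.94
      vertex 16.31 0.52 15.94
    endloop
  endfacet
  facet normal 0.0000 0.0000 1.0000
    outer loop
      vertex 24.92 16.31 15.94
      vertex 16.31 0.52 15.94
      vertex 23.89 6.63 15.94
    endloop
  endfacet
  facet normal 0.7786 0.6276 0.0000
    outer loop
      vertex 24.92 16.31 0.00
      vertex 18.81 23.89 0.00
      vertex 18.81 23.89 15.94
    endloop
  endfacet
  facet normal 0.7786 0.6276 0.0000
    outer loop
      vertex 24.92 16.31 0.00
      vertex 18.81 23.89 15.94
      vertex 24.92 16.31 15.94
    endloop
  endfacet
  facet normal 0.1058 0.9944 0.0000
    outer loop
      vertex 18.81 23.89 0.00
      vertex 9.13 24.92 0.00
      vertex 9.13 24.92 15.94
    endloop
  endfacet
  facet normal 0.1058 0.9944 0.0000
    outer loop
      vertex 18.81 23.89 0.00
      vertex 9.13 24.92 15.94
      vertex 18.81 23.89 15.94
    endloop
  endfacet
  facet normal -0.6276 0.7786 0.0000
    outer loop
      vertex 9.13 24.92 0.00
      vertex 1.55 18.81 0.00
      vertex 1.55 18.81 15.94
    endloop
  endfacet
  facet normal -0.6276 0.7786 0.0000
    outer loop
      vertex 9.13 24.92 0.00
      vertex 1.55 18.81 15.94
      vertex 9.13 24.92 15.94
    endloop
  endfacet
  facet normal -0.9944 0.1058 0.0000
    outer loop
      vertex 1.55 18.81 0.00
      vertex 0.52 9.13 0.00
      vertex 0.52 9.13 15.94
    endloop
  endfacet
  facet normal -0.9944 0.1058 0.0000
    outer loop
      vertex 1.55 18.81 0.00
      vertex 0.52 9.13 15.94
      vertex 1.55 18.81 15.94
    endloop
  endfacet
  facet normal -0.7786 -0.6276 0.0000
    outer loop
      vertex 0.52 9.13 0.00
      vertex 6.63 1.55 0.00
      vertex 6.63 1.55 15.94
    endloop
  endfacet
  facet normal -0.7786 -0.6276 0.0000
    outer loop
      vertex 0.52 9.13 0.00
      vertex 6.63 1.55 15.94
      vertex 0.52 9.13 15.94
    endloop
  endfacet
  facet normal -0.1058 -0.9944 0.0000
    outer loop
      vertex 6.63 1.55 0.00
      vertex 16.31 0.52 0.00
      vertex 16.31 0.52 15.94
    endloop
  endfacet
  facet normal -0.1058 -0.9944 0.0000
    outer loop
      vertex 6.63 1.55 0.00
      vertex 16.31 0.52 15.94
      vertex 6.63 1.55 15.94
    endloop
  endfacet
  facet normal 0.6276 -0.7786 0.0000
    outer loop
      vertex 16.31 0.52 0.00
      vertex 23.89 6.63 0.00
      vertex 23.89 6.63 15.94
    endloop
  endfacet
  facet normal 0.6276 -0.7786 0.0000
    outer loop
      vertex 16.31 0.52 0.00
      vertex 23.89 6.63 15.94
      vertex 16.31 0.52 15.94
    endloop
  endfacet
  facet normal 0.9944 -0.1058 0.0000
    outer loop
      vertex 23.89 6.63 0.00
      vertex 24.92 16.31 0.00
      vertex 24.92 16.31 15.94
    endloop
  endfacet
  facet normal 0.9944 -0.1058 0.0000
    outer loop
      vertex 23.89 6.63 0.00
      vertex 24.92 16.31 15.94
      vertex 23.89 6.63 15.94
    endloop
  endfacet
endsolid part

The G0 Z moves step by Δz≈1.99 mm. Every layer's G1 loop is the same polygon, so the solid is a straight extrusion of it from z=0 to z≈15.9. Closing with flat bottom and top caps and triangulating gives 28 facets — a regular 8-sided prism (a cylinder approximated with 8 flat sides), circumscribed radius ≈ 12.7 mm, height ≈ 15.9 mm.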